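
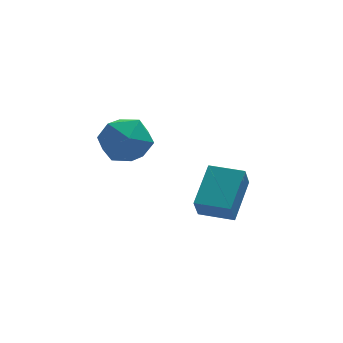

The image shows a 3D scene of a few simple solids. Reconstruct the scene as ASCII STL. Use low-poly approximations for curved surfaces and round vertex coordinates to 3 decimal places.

solid 
facet normal -0.849 0.528 0.009
outer loop
vertex 2.941 -0.755 -1.247
vertex 3.224 -0.284 -2.2
vertex 2.038 -2.192 -2.228
endloop
endfacet
facet normal -0.258 -0.429 0.866
outer loop
vertex 3.236 -2.936 -2.24
vertex 2.941 -0.755 -1.247
vertex 2.038 -2.192 -2.228
endloop
endfacet
facet normal -0.849 0.528 0.009
outer loop
vertex 2.038 -2.192 -2.228
vertex 3.224 -0.284 -2.2
vertex 2.321 -1.72 -3.18
endloop
endfacet
facet normal -0.460 -0.733 -0.500
outer loop
vertex 2.321 -1.72 -3.18
vertex 3.236 -2.936 -2.24
vertex 2.038 -2.192 -2.228
endloop
endfacet
facet normal 0.461 0.734 0.499
outer loop
vertex 2.941 -0.755 -1.247
vertex 4.422 -1.028 -2.212
vertex 3.224 -0.284 -2.2
endloop
endfacet
facet normal -0.257 -0.429 0.866
outer loop
vertex 4.139 -1.5 -1.26
vertex 2.941 -0.755 -1.247
vertex 3.236 -2.936 -2.24
endloop
endfacet
facet normal 0.461 0.733 0.500
outer loop
vertex 4.139 -1.5 -1.26
vertex 4.422 -1.028 -2.212
vertex 2.941 -0.755 -1.247
endloop
endfacet
facet normal 0.258 0.429 -0.866
outer loop
vertex 3.224 -0.284 -2.2
vertex 4.422 -1.028 -2.212
vertex 2.321 -1.72 -3.18
endloop
endfacet
facet normal -0.461 -0.733 -0.499
outer loop
vertex 3.519 -2.465 -3.193
vertex 3.236 -2.936 -2.24
vertex 2.321 -1.72 -3.18
endloop
endfacet
facet normal 0.258 0.429 -0.866
outer loop
vertex 2.321 -1.72 -3.18
vertex 4.422 -1.028 -2.212
vertex 3.519 -2.465 -3.193
endloop
endfacet
facet normal 0.849 -0.528 -0.009
outer loop
vertex 3.519 -2.465 -3.193
vertex 4.139 -1.5 -1.26
vertex 3.236 -2.936 -2.24
endloop
endfacet
facet normal 0.849 -0.528 -0.009
outer loop
vertex 4.422 -1.028 -2.212
vertex 4.139 -1.5 -1.26
vertex 3.519 -2.465 -3.193
endloop
endfacet
facet normal -0.051 -0.289 0.956
outer loop
vertex 1.011 2.332 -0.357
vertex -0.207 2.349 -0.417
vertex 0.403 1.33 -0.693
endloop
endfacet
facet normal 0.538 -0.543 0.645
outer loop
vertex 1.011 2.332 -0.357
vertex 0.403 1.33 -0.693
vertex 1.425 1.648 -1.278
endloop
endfacet
facet normal 0.915 0.013 0.402
outer loop
vertex 1.011 2.332 -0.357
vertex 1.425 1.648 -1.278
vertex 1.446 2.864 -1.364
endloop
endfacet
facet normal 0.559 0.609 0.563
outer loop
vertex 1.011 2.332 -0.357
vertex 1.446 2.864 -1.364
vertex 0.438 3.298 -0.832
endloop
endfacet
facet normal -0.039 0.422 0.906
outer loop
vertex 1.011 2.332 -0.357
vertex 0.438 3.298 -0.832
vertex -0.207 2.349 -0.417
endloop
endfacet
facet normal 0.340 -0.937 0.084
outer loop
vertex 1.425 1.648 -1.278
vertex 0.403 1.33 -0.693
vertex 0.462 1.242 -1.908
endloop
endfacet
facet normal -0.615 -0.527 0.587
outer loop
vertex 0.403 1.33 -0.693
vertex -0.207 2.349 -0.417
vertex -0.546 1.676 -1.376
endloop
endfacet
facet normal -0.594 0.625 0.506
outer loop
vertex -0.207 2.349 -0.417
vertex 0.438 3.298 -0.832
vertex -0.525 2.892 -1.462
endloop
endfacet
facet normal 0.373 0.927 -0.049
outer loop
vertex 0.438 3.298 -0.832
vertex 1.446 2.864 -1.364
vertex 0.497 3.21 -2.047
endloop
endfacet
facet normal 0.950 -0.038 -0.309
outer loop
vertex 1.446 2.864 -1.364
vertex 1.425 1.648 -1.278
vertex 1.107 2.191 -2.323
endloop
endfacet
facet normal -0.559 -0.609 -0.563
outer loop
vertex -0.111 2.208 -2.383
vertex 0.462 1.242 -1.908
vertex -0.546 1.676 -1.376
endloop
endfacet
facet normal -0.915 -0.013 -0.402
outer loop
vertex -0.111 2.208 -2.383
vertex -0.546 1.676 -1.376
vertex -0.525 2.892 -1.462
endloop
endfacet
facet normal -0.538 0.543 -0.645
outer loop
vertex -0.111 2.208 -2.383
vertex -0.525 2.892 -1.462
vertex 0.497 3.21 -2.047
endloop
endfacet
facet normal 0.051 0.289 -0.956
outer loop
vertex -0.111 2.208 -2.383
vertex 0.497 3.21 -2.047
vertex 1.107 2.191 -2.323
endloop
endfacet
facet normal 0.039 -0.422 -0.906
outer loop
vertex -0.111 2.208 -2.383
vertex 1.107 2.191 -2.323
vertex 0.462 1.242 -1.908
endloop
endfacet
facet normal -0.373 -0.927 0.049
outer loop
vertex -0.546 1.676 -1.376
vertex 0.462 1.242 -1.908
vertex 0.403 1.33 -0.693
endloop
endfacet
facet normal -0.950 0.038 0.309
outer loop
vertex -0.525 2.892 -1.462
vertex -0.546 1.676 -1.376
vertex -0.207 2.349 -0.417
endloop
endfacet
facet normal -0.340 0.937 -0.084
outer loop
vertex 0.497 3.21 -2.047
vertex -0.525 2.892 -1.462
vertex 0.438 3.298 -0.832
endloop
endfacet
facet normal 0.615 0.527 -0.587
outer loop
vertex 1.107 2.191 -2.323
vertex 0.497 3.21 -2.047
vertex 1.446 2.864 -1.364
endloop
endfacet
facet normal 0.594 -0.625 -0.506
outer loop
vertex 0.462 1.242 -1.908
vertex 1.107 2.191 -2.323
vertex 1.425 1.648 -1.278
endloop
endfacet

endsolid


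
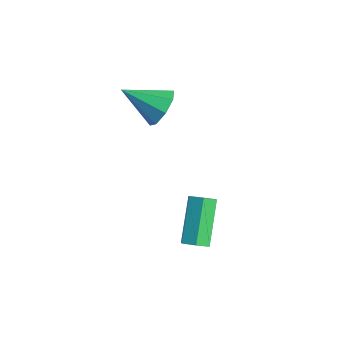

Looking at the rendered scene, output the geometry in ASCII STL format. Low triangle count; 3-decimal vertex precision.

solid 
facet normal 0.558 0.656 -0.509
outer loop
vertex -0.618 -2.933 -0.055
vertex -1.409 -2.624 -0.524
vertex -0.956 -2.373 0.296
endloop
endfacet
facet normal 0.396 -0.304 0.866
outer loop
vertex -0.618 -2.933 -0.055
vertex -0.956 -2.373 0.296
vertex -2.491 -3.896 0.464
endloop
endfacet
facet normal 0.558 0.656 -0.509
outer loop
vertex -0.956 -2.373 0.296
vertex -1.409 -2.624 -0.524
vertex -1.559 -1.96 0.167
endloop
endfacet
facet normal -0.080 0.189 0.979
outer loop
vertex -0.956 -2.373 0.296
vertex -1.559 -1.96 0.167
vertex -2.491 -3.896 0.464
endloop
endfacet
facet normal 0.557 0.656 -0.509
outer loop
vertex -1.559 -1.96 0.167
vertex -1.409 -2.624 -0.524
vertex -2.075 -1.936 -0.367
endloop
endfacet
facet normal -0.647 0.410 0.643
outer loop
vertex -1.559 -1.96 0.167
vertex -2.075 -1.936 -0.367
vertex -2.491 -3.896 0.464
endloop
endfacet
facet normal 0.557 0.656 -0.509
outer loop
vertex -2.075 -1.936 -0.367
vertex -1.409 -2.624 -0.524
vertex -2.2 -2.316 -0.993
endloop
endfacet
facet normal -0.972 0.229 0.055
outer loop
vertex -2.075 -1.936 -0.367
vertex -2.2 -2.316 -0.993
vertex -2.491 -3.896 0.464
endloop
endfacet
facet normal 0.557 0.656 -0.509
outer loop
vertex -2.2 -2.316 -0.993
vertex -1.409 -2.624 -0.524
vertex -1.862 -2.876 -1.344
endloop
endfacet
facet normal -0.864 -0.246 -0.439
outer loop
vertex -2.2 -2.316 -0.993
vertex -1.862 -2.876 -1.344
vertex -2.491 -3.896 0.464
endloop
endfacet
facet normal 0.558 0.655 -0.509
outer loop
vertex -1.862 -2.876 -1.344
vertex -1.409 -2.624 -0.524
vertex -1.258 -3.289 -1.214
endloop
endfacet
facet normal -0.387 -0.739 -0.552
outer loop
vertex -1.862 -2.876 -1.344
vertex -1.258 -3.289 -1.214
vertex -2.491 -3.896 0.464
endloop
endfacet
facet normal 0.558 0.655 -0.510
outer loop
vertex -1.258 -3.289 -1.214
vertex -1.409 -2.624 -0.524
vertex -0.743 -3.312 -0.68
endloop
endfacet
facet normal 0.180 -0.960 -0.215
outer loop
vertex -1.258 -3.289 -1.214
vertex -0.743 -3.312 -0.68
vertex -2.491 -3.896 0.464
endloop
endfacet
facet normal 0.558 0.655 -0.509
outer loop
vertex -0.743 -3.312 -0.68
vertex -1.409 -2.624 -0.524
vertex -0.618 -2.933 -0.055
endloop
endfacet
facet normal 0.504 -0.780 0.372
outer loop
vertex -0.743 -3.312 -0.68
vertex -0.618 -2.933 -0.055
vertex -2.491 -3.896 0.464
endloop
endfacet
facet normal 0.534 -0.497 -0.684
outer loop
vertex 4.207 -3.921 -4.144
vertex 3.697 -4.257 -4.298
vertex 3.82 -3.715 -4.596
endloop
endfacet
facet normal 0.581 0.804 -0.131
outer loop
vertex 4.207 -3.921 -4.144
vertex 3.82 -3.715 -4.596
vertex 3.053 -2.847 -2.667
endloop
endfacet
facet normal 0.580 0.804 -0.131
outer loop
vertex 3.053 -2.847 -2.667
vertex 3.82 -3.715 -4.596
vertex 2.666 -2.642 -3.119
endloop
endfacet
facet normal -0.535 0.497 0.683
outer loop
vertex 3.053 -2.847 -2.667
vertex 2.666 -2.642 -3.119
vertex 2.543 -3.183 -2.822
endloop
endfacet
facet normal 0.535 -0.497 -0.683
outer loop
vertex 3.82 -3.715 -4.596
vertex 3.697 -4.257 -4.298
vertex 3.31 -4.051 -4.751
endloop
endfacet
facet normal -0.242 0.685 -0.687
outer loop
vertex 3.82 -3.715 -4.596
vertex 3.31 -4.051 -4.751
vertex 2.666 -2.642 -3.119
endloop
endfacet
facet normal -0.241 0.685 -0.687
outer loop
vertex 2.666 -2.642 -3.119
vertex 3.31 -4.051 -4.751
vertex 2.156 -2.977 -3.274
endloop
endfacet
facet normal -0.534 0.497 0.684
outer loop
vertex 2.666 -2.642 -3.119
vertex 2.156 -2.977 -3.274
vertex 2.543 -3.183 -2.822
endloop
endfacet
facet normal 0.535 -0.497 -0.683
outer loop
vertex 3.31 -4.051 -4.751
vertex 3.697 -4.257 -4.298
vertex 3.187 -4.593 -4.453
endloop
endfacet
facet normal -0.823 -0.119 -0.556
outer loop
vertex 3.31 -4.051 -4.751
vertex 3.187 -4.593 -4.453
vertex 2.156 -2.977 -3.274
endloop
endfacet
facet normal -0.823 -0.119 -0.556
outer loop
vertex 2.156 -2.977 -3.274
vertex 3.187 -4.593 -4.453
vertex 2.033 -3.519 -2.976
endloop
endfacet
facet normal -0.534 0.497 0.684
outer loop
vertex 2.156 -2.977 -3.274
vertex 2.033 -3.519 -2.976
vertex 2.543 -3.183 -2.822
endloop
endfacet
facet normal 0.535 -0.497 -0.683
outer loop
vertex 3.187 -4.593 -4.453
vertex 3.697 -4.257 -4.298
vertex 3.574 -4.798 -4.001
endloop
endfacet
facet normal -0.580 -0.804 0.132
outer loop
vertex 3.187 -4.593 -4.453
vertex 3.574 -4.798 -4.001
vertex 2.033 -3.519 -2.976
endloop
endfacet
facet normal -0.580 -0.804 0.131
outer loop
vertex 2.033 -3.519 -2.976
vertex 3.574 -4.798 -4.001
vertex 2.42 -3.725 -2.524
endloop
endfacet
facet normal -0.534 0.497 0.684
outer loop
vertex 2.033 -3.519 -2.976
vertex 2.42 -3.725 -2.524
vertex 2.543 -3.183 -2.822
endloop
endfacet
facet normal 0.534 -0.497 -0.684
outer loop
vertex 3.574 -4.798 -4.001
vertex 3.697 -4.257 -4.298
vertex 4.084 -4.463 -3.846
endloop
endfacet
facet normal 0.242 -0.686 0.687
outer loop
vertex 3.574 -4.798 -4.001
vertex 4.084 -4.463 -3.846
vertex 2.42 -3.725 -2.524
endloop
endfacet
facet normal 0.242 -0.685 0.687
outer loop
vertex 2.42 -3.725 -2.524
vertex 4.084 -4.463 -3.846
vertex 2.93 -3.389 -2.369
endloop
endfacet
facet normal -0.535 0.497 0.683
outer loop
vertex 2.42 -3.725 -2.524
vertex 2.93 -3.389 -2.369
vertex 2.543 -3.183 -2.822
endloop
endfacet
facet normal 0.534 -0.497 -0.684
outer loop
vertex 4.084 -4.463 -3.846
vertex 3.697 -4.257 -4.298
vertex 4.207 -3.921 -4.144
endloop
endfacet
facet normal 0.823 0.119 0.556
outer loop
vertex 4.084 -4.463 -3.846
vertex 4.207 -3.921 -4.144
vertex 2.93 -3.389 -2.369
endloop
endfacet
facet normal 0.823 0.119 0.556
outer loop
vertex 2.93 -3.389 -2.369
vertex 4.207 -3.921 -4.144
vertex 3.053 -2.847 -2.667
endloop
endfacet
facet normal -0.535 0.497 0.683
outer loop
vertex 2.93 -3.389 -2.369
vertex 3.053 -2.847 -2.667
vertex 2.543 -3.183 -2.822
endloop
endfacet

endsolid


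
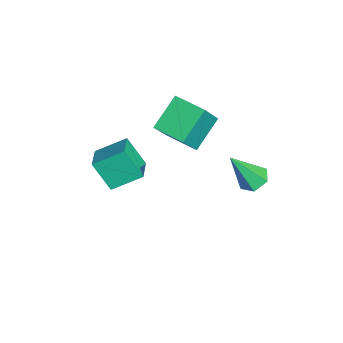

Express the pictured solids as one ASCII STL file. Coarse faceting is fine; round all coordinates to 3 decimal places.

solid 
facet normal -0.353 -0.460 0.815
outer loop
vertex -3.705 -4.895 -3.295
vertex -3.725 -3.751 -2.658
vertex -4.725 -4.721 -3.639
endloop
endfacet
facet normal 0.015 -0.873 -0.487
outer loop
vertex -4.255 -4.109 -4.722
vertex -3.705 -4.895 -3.295
vertex -4.725 -4.721 -3.639
endloop
endfacet
facet normal -0.353 -0.460 0.815
outer loop
vertex -4.725 -4.721 -3.639
vertex -3.725 -3.751 -2.658
vertex -4.744 -3.577 -3.001
endloop
endfacet
facet normal -0.935 0.160 -0.315
outer loop
vertex -4.744 -3.577 -3.001
vertex -4.255 -4.109 -4.722
vertex -4.725 -4.721 -3.639
endloop
endfacet
facet normal 0.935 -0.159 0.316
outer loop
vertex -3.705 -4.895 -3.295
vertex -3.255 -3.139 -3.741
vertex -3.725 -3.751 -2.658
endloop
endfacet
facet normal 0.015 -0.873 -0.487
outer loop
vertex -3.236 -4.283 -4.379
vertex -3.705 -4.895 -3.295
vertex -4.255 -4.109 -4.722
endloop
endfacet
facet normal 0.936 -0.160 0.315
outer loop
vertex -3.236 -4.283 -4.379
vertex -3.255 -3.139 -3.741
vertex -3.705 -4.895 -3.295
endloop
endfacet
facet normal -0.015 0.873 0.487
outer loop
vertex -3.725 -3.751 -2.658
vertex -3.255 -3.139 -3.741
vertex -4.744 -3.577 -3.001
endloop
endfacet
facet normal -0.936 0.159 -0.315
outer loop
vertex -4.275 -2.965 -4.085
vertex -4.255 -4.109 -4.722
vertex -4.744 -3.577 -3.001
endloop
endfacet
facet normal -0.015 0.873 0.487
outer loop
vertex -4.744 -3.577 -3.001
vertex -3.255 -3.139 -3.741
vertex -4.275 -2.965 -4.085
endloop
endfacet
facet normal 0.353 0.460 -0.815
outer loop
vertex -4.275 -2.965 -4.085
vertex -3.236 -4.283 -4.379
vertex -4.255 -4.109 -4.722
endloop
endfacet
facet normal 0.353 0.460 -0.815
outer loop
vertex -3.255 -3.139 -3.741
vertex -3.236 -4.283 -4.379
vertex -4.275 -2.965 -4.085
endloop
endfacet
facet normal -0.479 0.319 -0.818
outer loop
vertex -4.301 -1.446 -0.771
vertex -3.517 -0.53 -0.873
vertex -3.442 -2.272 -1.597
endloop
endfacet
facet normal -0.647 -0.757 0.084
outer loop
vertex -2.603 -2.83 -0.167
vertex -4.301 -1.446 -0.771
vertex -3.442 -2.272 -1.597
endloop
endfacet
facet normal -0.480 0.319 -0.817
outer loop
vertex -3.442 -2.272 -1.597
vertex -3.517 -0.53 -0.873
vertex -2.659 -1.356 -1.699
endloop
endfacet
facet normal 0.592 -0.570 -0.570
outer loop
vertex -2.659 -1.356 -1.699
vertex -2.603 -2.83 -0.167
vertex -3.442 -2.272 -1.597
endloop
endfacet
facet normal -0.592 0.570 0.570
outer loop
vertex -4.301 -1.446 -0.771
vertex -2.678 -1.088 0.557
vertex -3.517 -0.53 -0.873
endloop
endfacet
facet normal -0.647 -0.757 0.085
outer loop
vertex -3.461 -2.004 0.659
vertex -4.301 -1.446 -0.771
vertex -2.603 -2.83 -0.167
endloop
endfacet
facet normal -0.592 0.570 0.570
outer loop
vertex -3.461 -2.004 0.659
vertex -2.678 -1.088 0.557
vertex -4.301 -1.446 -0.771
endloop
endfacet
facet normal 0.648 0.757 -0.085
outer loop
vertex -3.517 -0.53 -0.873
vertex -2.678 -1.088 0.557
vertex -2.659 -1.356 -1.699
endloop
endfacet
facet normal 0.592 -0.570 -0.570
outer loop
vertex -1.819 -1.914 -0.269
vertex -2.603 -2.83 -0.167
vertex -2.659 -1.356 -1.699
endloop
endfacet
facet normal 0.647 0.758 -0.085
outer loop
vertex -2.659 -1.356 -1.699
vertex -2.678 -1.088 0.557
vertex -1.819 -1.914 -0.269
endloop
endfacet
facet normal 0.479 -0.319 0.817
outer loop
vertex -1.819 -1.914 -0.269
vertex -3.461 -2.004 0.659
vertex -2.603 -2.83 -0.167
endloop
endfacet
facet normal 0.480 -0.319 0.818
outer loop
vertex -2.678 -1.088 0.557
vertex -3.461 -2.004 0.659
vertex -1.819 -1.914 -0.269
endloop
endfacet
facet normal -0.049 0.509 -0.859
outer loop
vertex 0.51 0.574 -0.213
vertex 0.151 0.185 -0.423
vertex -0.052 0.638 -0.143
endloop
endfacet
facet normal 0.166 0.664 0.729
outer loop
vertex 0.51 0.574 -0.213
vertex -0.052 0.638 -0.143
vertex 0.229 -0.625 0.943
endloop
endfacet
facet normal -0.050 0.509 -0.859
outer loop
vertex -0.052 0.638 -0.143
vertex 0.151 0.185 -0.423
vertex -0.411 0.248 -0.353
endloop
endfacet
facet normal -0.726 0.349 0.593
outer loop
vertex -0.052 0.638 -0.143
vertex -0.411 0.248 -0.353
vertex 0.229 -0.625 0.943
endloop
endfacet
facet normal -0.050 0.509 -0.859
outer loop
vertex -0.411 0.248 -0.353
vertex 0.151 0.185 -0.423
vertex -0.208 -0.205 -0.633
endloop
endfacet
facet normal -0.877 -0.466 0.119
outer loop
vertex -0.411 0.248 -0.353
vertex -0.208 -0.205 -0.633
vertex 0.229 -0.625 0.943
endloop
endfacet
facet normal -0.050 0.509 -0.859
outer loop
vertex -0.208 -0.205 -0.633
vertex 0.151 0.185 -0.423
vertex 0.354 -0.268 -0.703
endloop
endfacet
facet normal -0.136 -0.966 -0.220
outer loop
vertex -0.208 -0.205 -0.633
vertex 0.354 -0.268 -0.703
vertex 0.229 -0.625 0.943
endloop
endfacet
facet normal -0.049 0.509 -0.859
outer loop
vertex 0.354 -0.268 -0.703
vertex 0.151 0.185 -0.423
vertex 0.713 0.121 -0.493
endloop
endfacet
facet normal 0.754 -0.651 -0.084
outer loop
vertex 0.354 -0.268 -0.703
vertex 0.713 0.121 -0.493
vertex 0.229 -0.625 0.943
endloop
endfacet
facet normal -0.049 0.509 -0.859
outer loop
vertex 0.713 0.121 -0.493
vertex 0.151 0.185 -0.423
vertex 0.51 0.574 -0.213
endloop
endfacet
facet normal 0.906 0.164 0.391
outer loop
vertex 0.713 0.121 -0.493
vertex 0.51 0.574 -0.213
vertex 0.229 -0.625 0.943
endloop
endfacet

endsolid


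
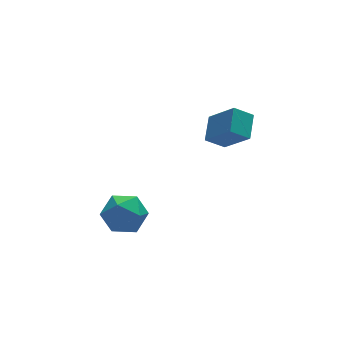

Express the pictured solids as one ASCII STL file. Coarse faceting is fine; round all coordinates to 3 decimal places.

solid 
facet normal -0.633 0.764 0.126
outer loop
vertex -1.708 -3.02 -2.614
vertex -2.382 -3.685 -1.969
vertex -1.546 -3.072 -1.481
endloop
endfacet
facet normal 0.034 0.999 0.041
outer loop
vertex -1.708 -3.02 -2.614
vertex -1.546 -3.072 -1.481
vertex -0.645 -3.074 -2.189
endloop
endfacet
facet normal 0.274 0.761 -0.588
outer loop
vertex -1.708 -3.02 -2.614
vertex -0.645 -3.074 -2.189
vertex -0.924 -3.689 -3.115
endloop
endfacet
facet normal -0.246 0.379 -0.892
outer loop
vertex -1.708 -3.02 -2.614
vertex -0.924 -3.689 -3.115
vertex -1.998 -4.067 -2.979
endloop
endfacet
facet normal -0.807 0.381 -0.451
outer loop
vertex -1.708 -3.02 -2.614
vertex -1.998 -4.067 -2.979
vertex -2.382 -3.685 -1.969
endloop
endfacet
facet normal 0.437 0.709 0.554
outer loop
vertex -0.645 -3.074 -2.189
vertex -1.546 -3.072 -1.481
vertex -0.662 -3.773 -1.281
endloop
endfacet
facet normal -0.644 0.329 0.691
outer loop
vertex -1.546 -3.072 -1.481
vertex -2.382 -3.685 -1.969
vertex -1.736 -4.151 -1.145
endloop
endfacet
facet normal -0.926 -0.291 -0.242
outer loop
vertex -2.382 -3.685 -1.969
vertex -1.998 -4.067 -2.979
vertex -2.015 -4.766 -2.071
endloop
endfacet
facet normal -0.017 -0.294 -0.955
outer loop
vertex -1.998 -4.067 -2.979
vertex -0.924 -3.689 -3.115
vertex -1.114 -4.768 -2.779
endloop
endfacet
facet normal 0.825 0.324 -0.464
outer loop
vertex -0.924 -3.689 -3.115
vertex -0.645 -3.074 -2.189
vertex -0.278 -4.155 -2.291
endloop
endfacet
facet normal 0.246 -0.379 0.892
outer loop
vertex -0.952 -4.82 -1.646
vertex -0.662 -3.773 -1.281
vertex -1.736 -4.151 -1.145
endloop
endfacet
facet normal -0.274 -0.761 0.588
outer loop
vertex -0.952 -4.82 -1.646
vertex -1.736 -4.151 -1.145
vertex -2.015 -4.766 -2.071
endloop
endfacet
facet normal -0.034 -0.999 -0.041
outer loop
vertex -0.952 -4.82 -1.646
vertex -2.015 -4.766 -2.071
vertex -1.114 -4.768 -2.779
endloop
endfacet
facet normal 0.633 -0.764 -0.126
outer loop
vertex -0.952 -4.82 -1.646
vertex -1.114 -4.768 -2.779
vertex -0.278 -4.155 -2.291
endloop
endfacet
facet normal 0.807 -0.381 0.451
outer loop
vertex -0.952 -4.82 -1.646
vertex -0.278 -4.155 -2.291
vertex -0.662 -3.773 -1.281
endloop
endfacet
facet normal 0.017 0.294 0.955
outer loop
vertex -1.736 -4.151 -1.145
vertex -0.662 -3.773 -1.281
vertex -1.546 -3.072 -1.481
endloop
endfacet
facet normal -0.825 -0.324 0.464
outer loop
vertex -2.015 -4.766 -2.071
vertex -1.736 -4.151 -1.145
vertex -2.382 -3.685 -1.969
endloop
endfacet
facet normal -0.437 -0.709 -0.554
outer loop
vertex -1.114 -4.768 -2.779
vertex -2.015 -4.766 -2.071
vertex -1.998 -4.067 -2.979
endloop
endfacet
facet normal 0.644 -0.329 -0.691
outer loop
vertex -0.278 -4.155 -2.291
vertex -1.114 -4.768 -2.779
vertex -0.924 -3.689 -3.115
endloop
endfacet
facet normal 0.926 0.291 0.242
outer loop
vertex -0.662 -3.773 -1.281
vertex -0.278 -4.155 -2.291
vertex -0.645 -3.074 -2.189
endloop
endfacet
facet normal -0.794 0.187 0.579
outer loop
vertex 4.081 -3.506 2.965
vertex 3.42 -2.358 1.688
vertex 3.414 -4.538 2.383
endloop
endfacet
facet normal 0.359 -0.624 0.694
outer loop
vertex 4.28 -4.742 1.752
vertex 4.081 -3.506 2.965
vertex 3.414 -4.538 2.383
endloop
endfacet
facet normal -0.794 0.187 0.579
outer loop
vertex 3.414 -4.538 2.383
vertex 3.42 -2.358 1.688
vertex 2.753 -3.39 1.106
endloop
endfacet
facet normal -0.491 -0.759 -0.428
outer loop
vertex 2.753 -3.39 1.106
vertex 4.28 -4.742 1.752
vertex 3.414 -4.538 2.383
endloop
endfacet
facet normal 0.491 0.759 0.428
outer loop
vertex 4.081 -3.506 2.965
vertex 4.286 -2.562 1.057
vertex 3.42 -2.358 1.688
endloop
endfacet
facet normal 0.359 -0.624 0.694
outer loop
vertex 4.947 -3.71 2.334
vertex 4.081 -3.506 2.965
vertex 4.28 -4.742 1.752
endloop
endfacet
facet normal 0.491 0.759 0.428
outer loop
vertex 4.947 -3.71 2.334
vertex 4.286 -2.562 1.057
vertex 4.081 -3.506 2.965
endloop
endfacet
facet normal -0.359 0.624 -0.694
outer loop
vertex 3.42 -2.358 1.688
vertex 4.286 -2.562 1.057
vertex 2.753 -3.39 1.106
endloop
endfacet
facet normal -0.491 -0.759 -0.428
outer loop
vertex 3.619 -3.594 0.475
vertex 4.28 -4.742 1.752
vertex 2.753 -3.39 1.106
endloop
endfacet
facet normal -0.359 0.624 -0.694
outer loop
vertex 2.753 -3.39 1.106
vertex 4.286 -2.562 1.057
vertex 3.619 -3.594 0.475
endloop
endfacet
facet normal 0.794 -0.187 -0.579
outer loop
vertex 3.619 -3.594 0.475
vertex 4.947 -3.71 2.334
vertex 4.28 -4.742 1.752
endloop
endfacet
facet normal 0.794 -0.187 -0.579
outer loop
vertex 4.286 -2.562 1.057
vertex 4.947 -3.71 2.334
vertex 3.619 -3.594 0.475
endloop
endfacet

endsolid


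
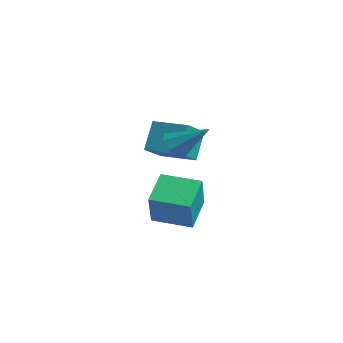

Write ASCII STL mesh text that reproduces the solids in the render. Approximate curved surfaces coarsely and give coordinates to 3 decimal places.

solid 
facet normal -0.284 0.416 0.864
outer loop
vertex -1.392 0.99 1.476
vertex 0.105 1.914 1.523
vertex -2.136 2.237 0.631
endloop
endfacet
facet normal -0.851 -0.525 -0.026
outer loop
vertex -1.665 1.546 -0.803
vertex -1.392 0.99 1.476
vertex -2.136 2.237 0.631
endloop
endfacet
facet normal -0.284 0.416 0.864
outer loop
vertex -2.136 2.237 0.631
vertex 0.105 1.914 1.523
vertex -0.639 3.161 0.678
endloop
endfacet
facet normal -0.442 0.742 -0.503
outer loop
vertex -0.639 3.161 0.678
vertex -1.665 1.546 -0.803
vertex -2.136 2.237 0.631
endloop
endfacet
facet normal 0.442 -0.742 0.503
outer loop
vertex -1.392 0.99 1.476
vertex 0.576 1.223 0.089
vertex 0.105 1.914 1.523
endloop
endfacet
facet normal -0.851 -0.525 -0.026
outer loop
vertex -0.921 0.299 0.042
vertex -1.392 0.99 1.476
vertex -1.665 1.546 -0.803
endloop
endfacet
facet normal 0.442 -0.742 0.503
outer loop
vertex -0.921 0.299 0.042
vertex 0.576 1.223 0.089
vertex -1.392 0.99 1.476
endloop
endfacet
facet normal 0.851 0.525 0.026
outer loop
vertex 0.105 1.914 1.523
vertex 0.576 1.223 0.089
vertex -0.639 3.161 0.678
endloop
endfacet
facet normal -0.442 0.742 -0.503
outer loop
vertex -0.168 2.47 -0.756
vertex -1.665 1.546 -0.803
vertex -0.639 3.161 0.678
endloop
endfacet
facet normal 0.851 0.525 0.026
outer loop
vertex -0.639 3.161 0.678
vertex 0.576 1.223 0.089
vertex -0.168 2.47 -0.756
endloop
endfacet
facet normal 0.284 -0.416 -0.864
outer loop
vertex -0.168 2.47 -0.756
vertex -0.921 0.299 0.042
vertex -1.665 1.546 -0.803
endloop
endfacet
facet normal 0.284 -0.416 -0.864
outer loop
vertex 0.576 1.223 0.089
vertex -0.921 0.299 0.042
vertex -0.168 2.47 -0.756
endloop
endfacet
facet normal -0.452 0.320 -0.833
outer loop
vertex 1.897 -0.355 -1.562
vertex 3.166 0.889 -1.774
vertex 2.817 -1.45 -2.482
endloop
endfacet
facet normal -0.709 -0.695 0.118
outer loop
vertex 3.694 -2.069 -0.866
vertex 1.897 -0.355 -1.562
vertex 2.817 -1.45 -2.482
endloop
endfacet
facet normal -0.452 0.320 -0.833
outer loop
vertex 2.817 -1.45 -2.482
vertex 3.166 0.889 -1.774
vertex 4.086 -0.205 -2.693
endloop
endfacet
facet normal 0.542 -0.644 -0.541
outer loop
vertex 4.086 -0.205 -2.693
vertex 3.694 -2.069 -0.866
vertex 2.817 -1.45 -2.482
endloop
endfacet
facet normal -0.541 0.644 0.540
outer loop
vertex 1.897 -0.355 -1.562
vertex 4.043 0.27 -0.158
vertex 3.166 0.889 -1.774
endloop
endfacet
facet normal -0.709 -0.695 0.118
outer loop
vertex 2.774 -0.975 0.053
vertex 1.897 -0.355 -1.562
vertex 3.694 -2.069 -0.866
endloop
endfacet
facet normal -0.541 0.644 0.541
outer loop
vertex 2.774 -0.975 0.053
vertex 4.043 0.27 -0.158
vertex 1.897 -0.355 -1.562
endloop
endfacet
facet normal 0.709 0.695 -0.118
outer loop
vertex 3.166 0.889 -1.774
vertex 4.043 0.27 -0.158
vertex 4.086 -0.205 -2.693
endloop
endfacet
facet normal 0.541 -0.644 -0.541
outer loop
vertex 4.963 -0.825 -1.078
vertex 3.694 -2.069 -0.866
vertex 4.086 -0.205 -2.693
endloop
endfacet
facet normal 0.709 0.695 -0.118
outer loop
vertex 4.086 -0.205 -2.693
vertex 4.043 0.27 -0.158
vertex 4.963 -0.825 -1.078
endloop
endfacet
facet normal 0.452 -0.319 0.833
outer loop
vertex 4.963 -0.825 -1.078
vertex 2.774 -0.975 0.053
vertex 3.694 -2.069 -0.866
endloop
endfacet
facet normal 0.452 -0.320 0.833
outer loop
vertex 4.043 0.27 -0.158
vertex 2.774 -0.975 0.053
vertex 4.963 -0.825 -1.078
endloop
endfacet
facet normal -0.666 -0.474 -0.576
outer loop
vertex 1.654 0.861 0.396
vertex 1.351 0.518 1.028
vertex 1.214 1.181 0.641
endloop
endfacet
facet normal 0.338 0.819 -0.463
outer loop
vertex 1.654 0.861 0.396
vertex 1.214 1.181 0.641
vertex 2.649 1.442 2.152
endloop
endfacet
facet normal -0.666 -0.474 -0.576
outer loop
vertex 1.214 1.181 0.641
vertex 1.351 0.518 1.028
vertex 0.854 1.113 1.113
endloop
endfacet
facet normal -0.182 0.983 0.003
outer loop
vertex 1.214 1.181 0.641
vertex 0.854 1.113 1.113
vertex 2.649 1.442 2.152
endloop
endfacet
facet normal -0.666 -0.474 -0.577
outer loop
vertex 0.854 1.113 1.113
vertex 1.351 0.518 1.028
vertex 0.785 0.696 1.535
endloop
endfacet
facet normal -0.461 0.668 0.585
outer loop
vertex 0.854 1.113 1.113
vertex 0.785 0.696 1.535
vertex 2.649 1.442 2.152
endloop
endfacet
facet normal -0.665 -0.474 -0.576
outer loop
vertex 0.785 0.696 1.535
vertex 1.351 0.518 1.028
vertex 1.048 0.175 1.66
endloop
endfacet
facet normal -0.334 0.057 0.941
outer loop
vertex 0.785 0.696 1.535
vertex 1.048 0.175 1.66
vertex 2.649 1.442 2.152
endloop
endfacet
facet normal -0.666 -0.474 -0.576
outer loop
vertex 1.048 0.175 1.66
vertex 1.351 0.518 1.028
vertex 1.488 -0.145 1.415
endloop
endfacet
facet normal 0.123 -0.491 0.863
outer loop
vertex 1.048 0.175 1.66
vertex 1.488 -0.145 1.415
vertex 2.649 1.442 2.152
endloop
endfacet
facet normal -0.666 -0.474 -0.576
outer loop
vertex 1.488 -0.145 1.415
vertex 1.351 0.518 1.028
vertex 1.848 -0.077 0.943
endloop
endfacet
facet normal 0.643 -0.655 0.396
outer loop
vertex 1.488 -0.145 1.415
vertex 1.848 -0.077 0.943
vertex 2.649 1.442 2.152
endloop
endfacet
facet normal -0.666 -0.474 -0.576
outer loop
vertex 1.848 -0.077 0.943
vertex 1.351 0.518 1.028
vertex 1.917 0.339 0.521
endloop
endfacet
facet normal 0.922 -0.340 -0.184
outer loop
vertex 1.848 -0.077 0.943
vertex 1.917 0.339 0.521
vertex 2.649 1.442 2.152
endloop
endfacet
facet normal -0.666 -0.474 -0.576
outer loop
vertex 1.917 0.339 0.521
vertex 1.351 0.518 1.028
vertex 1.654 0.861 0.396
endloop
endfacet
facet normal 0.796 0.272 -0.541
outer loop
vertex 1.917 0.339 0.521
vertex 1.654 0.861 0.396
vertex 2.649 1.442 2.152
endloop
endfacet

endsolid


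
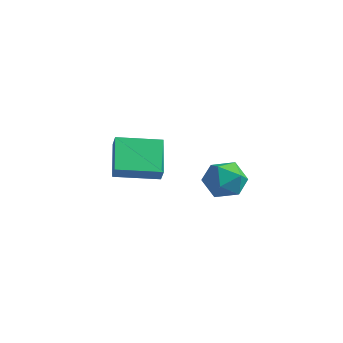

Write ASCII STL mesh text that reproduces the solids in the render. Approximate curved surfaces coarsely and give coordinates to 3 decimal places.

solid 
facet normal 0.340 0.100 0.935
outer loop
vertex 3.061 2.759 3.794
vertex 2.934 1.685 3.955
vertex 3.881 2.072 3.569
endloop
endfacet
facet normal 0.632 0.589 0.504
outer loop
vertex 3.061 2.759 3.794
vertex 3.881 2.072 3.569
vertex 3.656 2.897 2.887
endloop
endfacet
facet normal 0.104 0.971 0.216
outer loop
vertex 3.061 2.759 3.794
vertex 3.656 2.897 2.887
vertex 2.57 3.021 2.853
endloop
endfacet
facet normal -0.514 0.719 0.468
outer loop
vertex 3.061 2.759 3.794
vertex 2.57 3.021 2.853
vertex 2.123 2.271 3.513
endloop
endfacet
facet normal -0.367 0.180 0.913
outer loop
vertex 3.061 2.759 3.794
vertex 2.123 2.271 3.513
vertex 2.934 1.685 3.955
endloop
endfacet
facet normal 0.969 0.246 -0.023
outer loop
vertex 3.656 2.897 2.887
vertex 3.881 2.072 3.569
vertex 3.897 1.909 2.487
endloop
endfacet
facet normal 0.498 -0.546 0.674
outer loop
vertex 3.881 2.072 3.569
vertex 2.934 1.685 3.955
vertex 3.45 1.159 3.147
endloop
endfacet
facet normal -0.648 -0.416 0.638
outer loop
vertex 2.934 1.685 3.955
vertex 2.123 2.271 3.513
vertex 2.364 1.283 3.113
endloop
endfacet
facet normal -0.886 0.456 -0.082
outer loop
vertex 2.123 2.271 3.513
vertex 2.57 3.021 2.853
vertex 2.139 2.108 2.431
endloop
endfacet
facet normal 0.114 0.864 -0.490
outer loop
vertex 2.57 3.021 2.853
vertex 3.656 2.897 2.887
vertex 3.086 2.495 2.045
endloop
endfacet
facet normal 0.514 -0.719 -0.468
outer loop
vertex 2.959 1.421 2.206
vertex 3.897 1.909 2.487
vertex 3.45 1.159 3.147
endloop
endfacet
facet normal -0.104 -0.971 -0.216
outer loop
vertex 2.959 1.421 2.206
vertex 3.45 1.159 3.147
vertex 2.364 1.283 3.113
endloop
endfacet
facet normal -0.632 -0.589 -0.504
outer loop
vertex 2.959 1.421 2.206
vertex 2.364 1.283 3.113
vertex 2.139 2.108 2.431
endloop
endfacet
facet normal -0.340 -0.100 -0.935
outer loop
vertex 2.959 1.421 2.206
vertex 2.139 2.108 2.431
vertex 3.086 2.495 2.045
endloop
endfacet
facet normal 0.367 -0.180 -0.913
outer loop
vertex 2.959 1.421 2.206
vertex 3.086 2.495 2.045
vertex 3.897 1.909 2.487
endloop
endfacet
facet normal 0.886 -0.456 0.082
outer loop
vertex 3.45 1.159 3.147
vertex 3.897 1.909 2.487
vertex 3.881 2.072 3.569
endloop
endfacet
facet normal -0.114 -0.864 0.490
outer loop
vertex 2.364 1.283 3.113
vertex 3.45 1.159 3.147
vertex 2.934 1.685 3.955
endloop
endfacet
facet normal -0.969 -0.246 0.023
outer loop
vertex 2.139 2.108 2.431
vertex 2.364 1.283 3.113
vertex 2.123 2.271 3.513
endloop
endfacet
facet normal -0.498 0.546 -0.674
outer loop
vertex 3.086 2.495 2.045
vertex 2.139 2.108 2.431
vertex 2.57 3.021 2.853
endloop
endfacet
facet normal 0.648 0.416 -0.638
outer loop
vertex 3.897 1.909 2.487
vertex 3.086 2.495 2.045
vertex 3.656 2.897 2.887
endloop
endfacet
facet normal -0.445 0.313 -0.839
outer loop
vertex -3.453 2.346 2.891
vertex -1.881 3.831 2.611
vertex -2.348 0.969 1.792
endloop
endfacet
facet normal -0.721 -0.681 0.128
outer loop
vertex -1.979 0.709 2.489
vertex -3.453 2.346 2.891
vertex -2.348 0.969 1.792
endloop
endfacet
facet normal -0.444 0.313 -0.839
outer loop
vertex -2.348 0.969 1.792
vertex -1.881 3.831 2.611
vertex -0.776 2.454 1.513
endloop
endfacet
facet normal 0.532 -0.662 -0.528
outer loop
vertex -0.776 2.454 1.513
vertex -1.979 0.709 2.489
vertex -2.348 0.969 1.792
endloop
endfacet
facet normal -0.531 0.662 0.528
outer loop
vertex -3.453 2.346 2.891
vertex -1.512 3.571 3.308
vertex -1.881 3.831 2.611
endloop
endfacet
facet normal -0.721 -0.681 0.128
outer loop
vertex -3.084 2.086 3.587
vertex -3.453 2.346 2.891
vertex -1.979 0.709 2.489
endloop
endfacet
facet normal -0.531 0.662 0.529
outer loop
vertex -3.084 2.086 3.587
vertex -1.512 3.571 3.308
vertex -3.453 2.346 2.891
endloop
endfacet
facet normal 0.721 0.681 -0.128
outer loop
vertex -1.881 3.831 2.611
vertex -1.512 3.571 3.308
vertex -0.776 2.454 1.513
endloop
endfacet
facet normal 0.531 -0.662 -0.529
outer loop
vertex -0.407 2.194 2.209
vertex -1.979 0.709 2.489
vertex -0.776 2.454 1.513
endloop
endfacet
facet normal 0.721 0.681 -0.128
outer loop
vertex -0.776 2.454 1.513
vertex -1.512 3.571 3.308
vertex -0.407 2.194 2.209
endloop
endfacet
facet normal 0.445 -0.312 0.839
outer loop
vertex -0.407 2.194 2.209
vertex -3.084 2.086 3.587
vertex -1.979 0.709 2.489
endloop
endfacet
facet normal 0.445 -0.313 0.839
outer loop
vertex -1.512 3.571 3.308
vertex -3.084 2.086 3.587
vertex -0.407 2.194 2.209
endloop
endfacet

endsolid


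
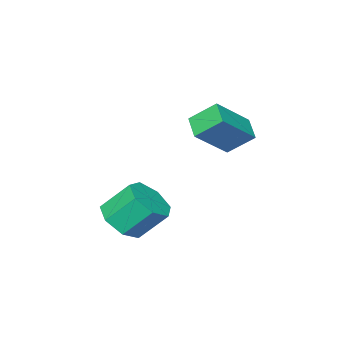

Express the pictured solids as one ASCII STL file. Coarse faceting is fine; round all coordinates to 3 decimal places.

solid 
facet normal -0.776 0.087 -0.625
outer loop
vertex -4.615 2.243 0.814
vertex -5.217 3.115 1.683
vertex -4.113 3.094 0.308
endloop
endfacet
facet normal 0.439 -0.636 -0.634
outer loop
vertex -2.583 2.925 1.537
vertex -4.615 2.243 0.814
vertex -4.113 3.094 0.308
endloop
endfacet
facet normal -0.776 0.086 -0.625
outer loop
vertex -4.113 3.094 0.308
vertex -5.217 3.115 1.683
vertex -4.715 3.966 1.176
endloop
endfacet
facet normal 0.452 0.766 -0.457
outer loop
vertex -4.715 3.966 1.176
vertex -2.583 2.925 1.537
vertex -4.113 3.094 0.308
endloop
endfacet
facet normal -0.451 -0.767 0.457
outer loop
vertex -4.615 2.243 0.814
vertex -3.687 2.946 2.912
vertex -5.217 3.115 1.683
endloop
endfacet
facet normal 0.439 -0.637 -0.634
outer loop
vertex -3.085 2.074 2.044
vertex -4.615 2.243 0.814
vertex -2.583 2.925 1.537
endloop
endfacet
facet normal -0.452 -0.766 0.457
outer loop
vertex -3.085 2.074 2.044
vertex -3.687 2.946 2.912
vertex -4.615 2.243 0.814
endloop
endfacet
facet normal -0.439 0.637 0.634
outer loop
vertex -5.217 3.115 1.683
vertex -3.687 2.946 2.912
vertex -4.715 3.966 1.176
endloop
endfacet
facet normal 0.452 0.767 -0.456
outer loop
vertex -3.185 3.797 2.406
vertex -2.583 2.925 1.537
vertex -4.715 3.966 1.176
endloop
endfacet
facet normal -0.439 0.636 0.634
outer loop
vertex -4.715 3.966 1.176
vertex -3.687 2.946 2.912
vertex -3.185 3.797 2.406
endloop
endfacet
facet normal 0.776 -0.086 0.624
outer loop
vertex -3.185 3.797 2.406
vertex -3.085 2.074 2.044
vertex -2.583 2.925 1.537
endloop
endfacet
facet normal 0.776 -0.086 0.625
outer loop
vertex -3.687 2.946 2.912
vertex -3.085 2.074 2.044
vertex -3.185 3.797 2.406
endloop
endfacet
facet normal 0.439 -0.518 -0.734
outer loop
vertex 0.558 1.232 -1.67
vertex 0.025 1.78 -2.375
vertex 0.958 1.987 -1.963
endloop
endfacet
facet normal 0.782 -0.183 0.596
outer loop
vertex 0.558 1.232 -1.67
vertex 0.958 1.987 -1.963
vertex -0.152 2.072 -0.48
endloop
endfacet
facet normal 0.782 -0.182 0.596
outer loop
vertex -0.152 2.072 -0.48
vertex 0.958 1.987 -1.963
vertex 0.247 2.826 -0.774
endloop
endfacet
facet normal -0.438 0.518 0.734
outer loop
vertex -0.152 2.072 -0.48
vertex 0.247 2.826 -0.774
vertex -0.685 2.62 -1.185
endloop
endfacet
facet normal 0.439 -0.519 -0.734
outer loop
vertex 0.958 1.987 -1.963
vertex 0.025 1.78 -2.375
vertex 0.655 2.585 -2.567
endloop
endfacet
facet normal 0.833 0.540 0.117
outer loop
vertex 0.958 1.987 -1.963
vertex 0.655 2.585 -2.567
vertex 0.247 2.826 -0.774
endloop
endfacet
facet normal 0.834 0.540 0.117
outer loop
vertex 0.247 2.826 -0.774
vertex 0.655 2.585 -2.567
vertex -0.056 3.425 -1.377
endloop
endfacet
facet normal -0.438 0.518 0.735
outer loop
vertex 0.247 2.826 -0.774
vertex -0.056 3.425 -1.377
vertex -0.685 2.62 -1.185
endloop
endfacet
facet normal 0.438 -0.518 -0.734
outer loop
vertex 0.655 2.585 -2.567
vertex 0.025 1.78 -2.375
vertex -0.122 2.578 -3.026
endloop
endfacet
facet normal 0.258 0.855 -0.450
outer loop
vertex 0.655 2.585 -2.567
vertex -0.122 2.578 -3.026
vertex -0.056 3.425 -1.377
endloop
endfacet
facet normal 0.257 0.855 -0.450
outer loop
vertex -0.056 3.425 -1.377
vertex -0.122 2.578 -3.026
vertex -0.833 3.417 -1.836
endloop
endfacet
facet normal -0.439 0.518 0.734
outer loop
vertex -0.056 3.425 -1.377
vertex -0.833 3.417 -1.836
vertex -0.685 2.62 -1.185
endloop
endfacet
facet normal 0.438 -0.518 -0.734
outer loop
vertex -0.122 2.578 -3.026
vertex 0.025 1.78 -2.375
vertex -0.788 1.97 -2.994
endloop
endfacet
facet normal -0.513 0.526 -0.678
outer loop
vertex -0.122 2.578 -3.026
vertex -0.788 1.97 -2.994
vertex -0.833 3.417 -1.836
endloop
endfacet
facet normal -0.512 0.527 -0.678
outer loop
vertex -0.833 3.417 -1.836
vertex -0.788 1.97 -2.994
vertex -1.499 2.809 -1.805
endloop
endfacet
facet normal -0.439 0.518 0.734
outer loop
vertex -0.833 3.417 -1.836
vertex -1.499 2.809 -1.805
vertex -0.685 2.62 -1.185
endloop
endfacet
facet normal 0.438 -0.518 -0.735
outer loop
vertex -0.788 1.97 -2.994
vertex 0.025 1.78 -2.375
vertex -0.842 1.219 -2.497
endloop
endfacet
facet normal -0.896 -0.198 -0.396
outer loop
vertex -0.788 1.97 -2.994
vertex -0.842 1.219 -2.497
vertex -1.499 2.809 -1.805
endloop
endfacet
facet normal -0.897 -0.199 -0.395
outer loop
vertex -1.499 2.809 -1.805
vertex -0.842 1.219 -2.497
vertex -1.552 2.058 -1.307
endloop
endfacet
facet normal -0.439 0.518 0.734
outer loop
vertex -1.499 2.809 -1.805
vertex -1.552 2.058 -1.307
vertex -0.685 2.62 -1.185
endloop
endfacet
facet normal 0.439 -0.518 -0.734
outer loop
vertex -0.842 1.219 -2.497
vertex 0.025 1.78 -2.375
vertex -0.242 0.891 -1.907
endloop
endfacet
facet normal -0.605 -0.774 0.185
outer loop
vertex -0.842 1.219 -2.497
vertex -0.242 0.891 -1.907
vertex -1.552 2.058 -1.307
endloop
endfacet
facet normal -0.605 -0.774 0.184
outer loop
vertex -1.552 2.058 -1.307
vertex -0.242 0.891 -1.907
vertex -0.953 1.73 -0.718
endloop
endfacet
facet normal -0.439 0.518 0.735
outer loop
vertex -1.552 2.058 -1.307
vertex -0.953 1.73 -0.718
vertex -0.685 2.62 -1.185
endloop
endfacet
facet normal 0.438 -0.518 -0.734
outer loop
vertex -0.242 0.891 -1.907
vertex 0.025 1.78 -2.375
vertex 0.558 1.232 -1.67
endloop
endfacet
facet normal 0.142 -0.767 0.626
outer loop
vertex -0.242 0.891 -1.907
vertex 0.558 1.232 -1.67
vertex -0.953 1.73 -0.718
endloop
endfacet
facet normal 0.142 -0.767 0.626
outer loop
vertex -0.953 1.73 -0.718
vertex 0.558 1.232 -1.67
vertex -0.152 2.072 -0.48
endloop
endfacet
facet normal -0.439 0.518 0.734
outer loop
vertex -0.953 1.73 -0.718
vertex -0.152 2.072 -0.48
vertex -0.685 2.62 -1.185
endloop
endfacet

endsolid


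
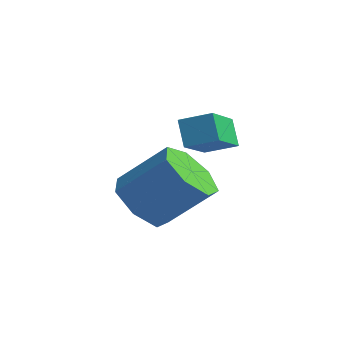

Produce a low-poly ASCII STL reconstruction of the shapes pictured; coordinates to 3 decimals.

solid 
facet normal -0.545 -0.493 -0.678
outer loop
vertex 2.977 -2.857 -1.592
vertex 2.18 -2.744 -1.033
vertex 2.521 -2.153 -1.737
endloop
endfacet
facet normal 0.644 0.270 -0.716
outer loop
vertex 2.977 -2.857 -1.592
vertex 2.521 -2.153 -1.737
vertex 3.916 -2.009 -0.427
endloop
endfacet
facet normal 0.644 0.270 -0.716
outer loop
vertex 3.916 -2.009 -0.427
vertex 2.521 -2.153 -1.737
vertex 3.46 -1.306 -0.572
endloop
endfacet
facet normal 0.546 0.494 0.677
outer loop
vertex 3.916 -2.009 -0.427
vertex 3.46 -1.306 -0.572
vertex 3.12 -1.896 0.133
endloop
endfacet
facet normal -0.546 -0.492 -0.678
outer loop
vertex 2.521 -2.153 -1.737
vertex 2.18 -2.744 -1.033
vertex 1.809 -1.895 -1.351
endloop
endfacet
facet normal -0.018 0.816 -0.578
outer loop
vertex 2.521 -2.153 -1.737
vertex 1.809 -1.895 -1.351
vertex 3.46 -1.306 -0.572
endloop
endfacet
facet normal -0.018 0.815 -0.579
outer loop
vertex 3.46 -1.306 -0.572
vertex 1.809 -1.895 -1.351
vertex 2.748 -1.047 -0.186
endloop
endfacet
facet normal 0.546 0.494 0.677
outer loop
vertex 3.46 -1.306 -0.572
vertex 2.748 -1.047 -0.186
vertex 3.12 -1.896 0.133
endloop
endfacet
facet normal -0.547 -0.493 -0.677
outer loop
vertex 1.809 -1.895 -1.351
vertex 2.18 -2.744 -1.033
vertex 1.376 -2.275 -0.725
endloop
endfacet
facet normal -0.665 0.746 -0.007
outer loop
vertex 1.809 -1.895 -1.351
vertex 1.376 -2.275 -0.725
vertex 2.748 -1.047 -0.186
endloop
endfacet
facet normal -0.666 0.746 -0.005
outer loop
vertex 2.748 -1.047 -0.186
vertex 1.376 -2.275 -0.725
vertex 2.316 -1.428 0.44
endloop
endfacet
facet normal 0.546 0.494 0.677
outer loop
vertex 2.748 -1.047 -0.186
vertex 2.316 -1.428 0.44
vertex 3.12 -1.896 0.133
endloop
endfacet
facet normal -0.547 -0.492 -0.677
outer loop
vertex 1.376 -2.275 -0.725
vertex 2.18 -2.744 -1.033
vertex 1.549 -3.009 -0.331
endloop
endfacet
facet normal -0.812 0.115 0.572
outer loop
vertex 1.376 -2.275 -0.725
vertex 1.549 -3.009 -0.331
vertex 2.316 -1.428 0.44
endloop
endfacet
facet normal -0.812 0.115 0.572
outer loop
vertex 2.316 -1.428 0.44
vertex 1.549 -3.009 -0.331
vertex 2.489 -2.161 0.834
endloop
endfacet
facet normal 0.546 0.493 0.678
outer loop
vertex 2.316 -1.428 0.44
vertex 2.489 -2.161 0.834
vertex 3.12 -1.896 0.133
endloop
endfacet
facet normal -0.546 -0.493 -0.677
outer loop
vertex 1.549 -3.009 -0.331
vertex 2.18 -2.744 -1.033
vertex 2.197 -3.543 -0.465
endloop
endfacet
facet normal -0.348 -0.602 0.719
outer loop
vertex 1.549 -3.009 -0.331
vertex 2.197 -3.543 -0.465
vertex 2.489 -2.161 0.834
endloop
endfacet
facet normal -0.348 -0.602 0.719
outer loop
vertex 2.489 -2.161 0.834
vertex 2.197 -3.543 -0.465
vertex 3.137 -2.695 0.7
endloop
endfacet
facet normal 0.546 0.493 0.678
outer loop
vertex 2.489 -2.161 0.834
vertex 3.137 -2.695 0.7
vertex 3.12 -1.896 0.133
endloop
endfacet
facet normal -0.546 -0.493 -0.677
outer loop
vertex 2.197 -3.543 -0.465
vertex 2.18 -2.744 -1.033
vertex 2.833 -3.475 -1.027
endloop
endfacet
facet normal 0.379 -0.866 0.325
outer loop
vertex 2.197 -3.543 -0.465
vertex 2.833 -3.475 -1.027
vertex 3.137 -2.695 0.7
endloop
endfacet
facet normal 0.378 -0.867 0.325
outer loop
vertex 3.137 -2.695 0.7
vertex 2.833 -3.475 -1.027
vertex 3.772 -2.628 0.139
endloop
endfacet
facet normal 0.547 0.492 0.677
outer loop
vertex 3.137 -2.695 0.7
vertex 3.772 -2.628 0.139
vertex 3.12 -1.896 0.133
endloop
endfacet
facet normal -0.545 -0.493 -0.678
outer loop
vertex 2.833 -3.475 -1.027
vertex 2.18 -2.744 -1.033
vertex 2.977 -2.857 -1.592
endloop
endfacet
facet normal 0.821 -0.478 -0.314
outer loop
vertex 2.833 -3.475 -1.027
vertex 2.977 -2.857 -1.592
vertex 3.772 -2.628 0.139
endloop
endfacet
facet normal 0.821 -0.478 -0.314
outer loop
vertex 3.772 -2.628 0.139
vertex 2.977 -2.857 -1.592
vertex 3.916 -2.009 -0.427
endloop
endfacet
facet normal 0.546 0.492 0.677
outer loop
vertex 3.772 -2.628 0.139
vertex 3.916 -2.009 -0.427
vertex 3.12 -1.896 0.133
endloop
endfacet
facet normal -0.500 0.177 0.848
outer loop
vertex 3.446 -2.579 2.071
vertex 4.136 -2.067 2.371
vertex 2.885 -1.497 1.515
endloop
endfacet
facet normal -0.759 -0.562 -0.329
outer loop
vertex 3.324 -1.653 0.769
vertex 3.446 -2.579 2.071
vertex 2.885 -1.497 1.515
endloop
endfacet
facet normal -0.500 0.177 0.848
outer loop
vertex 2.885 -1.497 1.515
vertex 4.136 -2.067 2.371
vertex 3.575 -0.985 1.815
endloop
endfacet
facet normal -0.419 0.808 -0.415
outer loop
vertex 3.575 -0.985 1.815
vertex 3.324 -1.653 0.769
vertex 2.885 -1.497 1.515
endloop
endfacet
facet normal 0.419 -0.808 0.415
outer loop
vertex 3.446 -2.579 2.071
vertex 4.575 -2.223 1.625
vertex 4.136 -2.067 2.371
endloop
endfacet
facet normal -0.759 -0.562 -0.329
outer loop
vertex 3.885 -2.735 1.325
vertex 3.446 -2.579 2.071
vertex 3.324 -1.653 0.769
endloop
endfacet
facet normal 0.419 -0.808 0.415
outer loop
vertex 3.885 -2.735 1.325
vertex 4.575 -2.223 1.625
vertex 3.446 -2.579 2.071
endloop
endfacet
facet normal 0.759 0.562 0.329
outer loop
vertex 4.136 -2.067 2.371
vertex 4.575 -2.223 1.625
vertex 3.575 -0.985 1.815
endloop
endfacet
facet normal -0.419 0.808 -0.415
outer loop
vertex 4.014 -1.141 1.069
vertex 3.324 -1.653 0.769
vertex 3.575 -0.985 1.815
endloop
endfacet
facet normal 0.759 0.562 0.329
outer loop
vertex 3.575 -0.985 1.815
vertex 4.575 -2.223 1.625
vertex 4.014 -1.141 1.069
endloop
endfacet
facet normal 0.500 -0.177 -0.848
outer loop
vertex 4.014 -1.141 1.069
vertex 3.885 -2.735 1.325
vertex 3.324 -1.653 0.769
endloop
endfacet
facet normal 0.500 -0.177 -0.848
outer loop
vertex 4.575 -2.223 1.625
vertex 3.885 -2.735 1.325
vertex 4.014 -1.141 1.069
endloop
endfacet

endsolid


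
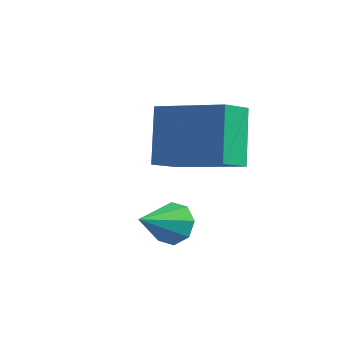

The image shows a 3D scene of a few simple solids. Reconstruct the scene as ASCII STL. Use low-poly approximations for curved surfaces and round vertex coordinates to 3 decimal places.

solid 
facet normal 0.144 0.822 -0.551
outer loop
vertex 3.993 -1.831 1.378
vertex 3.403 -1.918 1.094
vertex 3.621 -1.598 1.628
endloop
endfacet
facet normal 0.552 -0.013 0.834
outer loop
vertex 3.993 -1.831 1.378
vertex 3.621 -1.598 1.628
vertex 3.197 -3.102 1.886
endloop
endfacet
facet normal 0.143 0.822 -0.551
outer loop
vertex 3.621 -1.598 1.628
vertex 3.403 -1.918 1.094
vertex 3.122 -1.553 1.566
endloop
endfacet
facet normal -0.103 0.196 0.975
outer loop
vertex 3.621 -1.598 1.628
vertex 3.122 -1.553 1.566
vertex 3.197 -3.102 1.886
endloop
endfacet
facet normal 0.144 0.823 -0.550
outer loop
vertex 3.122 -1.553 1.566
vertex 3.403 -1.918 1.094
vertex 2.787 -1.721 1.227
endloop
endfacet
facet normal -0.733 0.103 0.673
outer loop
vertex 3.122 -1.553 1.566
vertex 2.787 -1.721 1.227
vertex 3.197 -3.102 1.886
endloop
endfacet
facet normal 0.144 0.822 -0.551
outer loop
vertex 2.787 -1.721 1.227
vertex 3.403 -1.918 1.094
vertex 2.814 -2.005 0.81
endloop
endfacet
facet normal -0.966 -0.239 0.100
outer loop
vertex 2.787 -1.721 1.227
vertex 2.814 -2.005 0.81
vertex 3.197 -3.102 1.886
endloop
endfacet
facet normal 0.144 0.822 -0.550
outer loop
vertex 2.814 -2.005 0.81
vertex 3.403 -1.918 1.094
vertex 3.186 -2.238 0.559
endloop
endfacet
facet normal -0.666 -0.628 -0.403
outer loop
vertex 2.814 -2.005 0.81
vertex 3.186 -2.238 0.559
vertex 3.197 -3.102 1.886
endloop
endfacet
facet normal 0.144 0.823 -0.550
outer loop
vertex 3.186 -2.238 0.559
vertex 3.403 -1.918 1.094
vertex 3.685 -2.283 0.622
endloop
endfacet
facet normal -0.007 -0.838 -0.546
outer loop
vertex 3.186 -2.238 0.559
vertex 3.685 -2.283 0.622
vertex 3.197 -3.102 1.886
endloop
endfacet
facet normal 0.143 0.822 -0.551
outer loop
vertex 3.685 -2.283 0.622
vertex 3.403 -1.918 1.094
vertex 4.019 -2.114 0.961
endloop
endfacet
facet normal 0.622 -0.744 -0.242
outer loop
vertex 3.685 -2.283 0.622
vertex 4.019 -2.114 0.961
vertex 3.197 -3.102 1.886
endloop
endfacet
facet normal 0.143 0.823 -0.550
outer loop
vertex 4.019 -2.114 0.961
vertex 3.403 -1.918 1.094
vertex 3.993 -1.831 1.378
endloop
endfacet
facet normal 0.854 -0.404 0.327
outer loop
vertex 4.019 -2.114 0.961
vertex 3.993 -1.831 1.378
vertex 3.197 -3.102 1.886
endloop
endfacet
facet normal -0.311 0.526 0.791
outer loop
vertex 1.501 0.045 3.697
vertex 3.557 0.194 4.406
vertex 1.627 0.96 3.138
endloop
endfacet
facet normal -0.943 -0.069 -0.325
outer loop
vertex 2.203 -0.014 1.674
vertex 1.501 0.045 3.697
vertex 1.627 0.96 3.138
endloop
endfacet
facet normal -0.311 0.527 0.791
outer loop
vertex 1.627 0.96 3.138
vertex 3.557 0.194 4.406
vertex 3.684 1.109 3.847
endloop
endfacet
facet normal 0.117 0.847 -0.518
outer loop
vertex 3.684 1.109 3.847
vertex 2.203 -0.014 1.674
vertex 1.627 0.96 3.138
endloop
endfacet
facet normal -0.117 -0.847 0.518
outer loop
vertex 1.501 0.045 3.697
vertex 4.133 -0.78 2.942
vertex 3.557 0.194 4.406
endloop
endfacet
facet normal -0.943 -0.068 -0.325
outer loop
vertex 2.076 -0.929 2.233
vertex 1.501 0.045 3.697
vertex 2.203 -0.014 1.674
endloop
endfacet
facet normal -0.117 -0.847 0.518
outer loop
vertex 2.076 -0.929 2.233
vertex 4.133 -0.78 2.942
vertex 1.501 0.045 3.697
endloop
endfacet
facet normal 0.943 0.068 0.326
outer loop
vertex 3.557 0.194 4.406
vertex 4.133 -0.78 2.942
vertex 3.684 1.109 3.847
endloop
endfacet
facet normal 0.117 0.847 -0.518
outer loop
vertex 4.259 0.135 2.383
vertex 2.203 -0.014 1.674
vertex 3.684 1.109 3.847
endloop
endfacet
facet normal 0.943 0.069 0.325
outer loop
vertex 3.684 1.109 3.847
vertex 4.133 -0.78 2.942
vertex 4.259 0.135 2.383
endloop
endfacet
facet normal 0.311 -0.527 -0.791
outer loop
vertex 4.259 0.135 2.383
vertex 2.076 -0.929 2.233
vertex 2.203 -0.014 1.674
endloop
endfacet
facet normal 0.311 -0.526 -0.791
outer loop
vertex 4.133 -0.78 2.942
vertex 2.076 -0.929 2.233
vertex 4.259 0.135 2.383
endloop
endfacet

endsolid


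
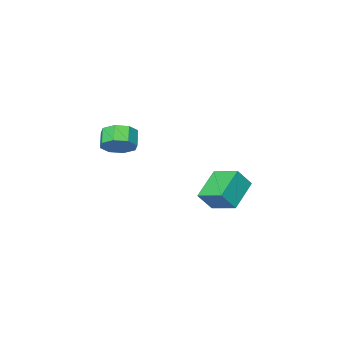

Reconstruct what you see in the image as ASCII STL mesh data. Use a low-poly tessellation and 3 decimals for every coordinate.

solid 
facet normal -0.595 0.155 -0.788
outer loop
vertex -4.677 1.151 -4.06
vertex -4.943 2.789 -3.537
vertex -3.005 1.786 -5.198
endloop
endfacet
facet normal 0.153 -0.941 -0.301
outer loop
vertex -2.177 1.571 -4.103
vertex -4.677 1.151 -4.06
vertex -3.005 1.786 -5.198
endloop
endfacet
facet normal -0.596 0.154 -0.788
outer loop
vertex -3.005 1.786 -5.198
vertex -4.943 2.789 -3.537
vertex -3.271 3.424 -4.676
endloop
endfacet
facet normal 0.788 0.299 -0.537
outer loop
vertex -3.271 3.424 -4.676
vertex -2.177 1.571 -4.103
vertex -3.005 1.786 -5.198
endloop
endfacet
facet normal -0.788 -0.300 0.537
outer loop
vertex -4.677 1.151 -4.06
vertex -4.115 2.574 -2.442
vertex -4.943 2.789 -3.537
endloop
endfacet
facet normal 0.153 -0.941 -0.300
outer loop
vertex -3.849 0.936 -2.964
vertex -4.677 1.151 -4.06
vertex -2.177 1.571 -4.103
endloop
endfacet
facet normal -0.789 -0.299 0.537
outer loop
vertex -3.849 0.936 -2.964
vertex -4.115 2.574 -2.442
vertex -4.677 1.151 -4.06
endloop
endfacet
facet normal -0.153 0.941 0.300
outer loop
vertex -4.943 2.789 -3.537
vertex -4.115 2.574 -2.442
vertex -3.271 3.424 -4.676
endloop
endfacet
facet normal 0.789 0.300 -0.537
outer loop
vertex -2.443 3.209 -3.58
vertex -2.177 1.571 -4.103
vertex -3.271 3.424 -4.676
endloop
endfacet
facet normal -0.153 0.941 0.300
outer loop
vertex -3.271 3.424 -4.676
vertex -4.115 2.574 -2.442
vertex -2.443 3.209 -3.58
endloop
endfacet
facet normal 0.596 -0.155 0.788
outer loop
vertex -2.443 3.209 -3.58
vertex -3.849 0.936 -2.964
vertex -2.177 1.571 -4.103
endloop
endfacet
facet normal 0.595 -0.155 0.788
outer loop
vertex -4.115 2.574 -2.442
vertex -3.849 0.936 -2.964
vertex -2.443 3.209 -3.58
endloop
endfacet
facet normal 0.480 0.572 -0.665
outer loop
vertex 3.603 0.758 0.708
vertex 2.962 1.482 0.868
vertex 3.82 1.217 1.26
endloop
endfacet
facet normal 0.828 -0.546 0.129
outer loop
vertex 3.603 0.758 0.708
vertex 3.82 1.217 1.26
vertex 3.079 0.134 1.432
endloop
endfacet
facet normal 0.828 -0.546 0.129
outer loop
vertex 3.079 0.134 1.432
vertex 3.82 1.217 1.26
vertex 3.296 0.593 1.984
endloop
endfacet
facet normal -0.480 -0.572 0.665
outer loop
vertex 3.079 0.134 1.432
vertex 3.296 0.593 1.984
vertex 2.438 0.858 1.592
endloop
endfacet
facet normal 0.480 0.573 -0.664
outer loop
vertex 3.82 1.217 1.26
vertex 2.962 1.482 0.868
vertex 3.534 1.831 1.583
endloop
endfacet
facet normal 0.790 0.046 0.612
outer loop
vertex 3.82 1.217 1.26
vertex 3.534 1.831 1.583
vertex 3.296 0.593 1.984
endloop
endfacet
facet normal 0.791 0.046 0.611
outer loop
vertex 3.296 0.593 1.984
vertex 3.534 1.831 1.583
vertex 3.011 1.207 2.307
endloop
endfacet
facet normal -0.480 -0.573 0.664
outer loop
vertex 3.296 0.593 1.984
vertex 3.011 1.207 2.307
vertex 2.438 0.858 1.592
endloop
endfacet
facet normal 0.481 0.572 -0.664
outer loop
vertex 3.534 1.831 1.583
vertex 2.962 1.482 0.868
vertex 2.913 2.241 1.486
endloop
endfacet
facet normal 0.289 0.612 0.736
outer loop
vertex 3.534 1.831 1.583
vertex 2.913 2.241 1.486
vertex 3.011 1.207 2.307
endloop
endfacet
facet normal 0.290 0.612 0.736
outer loop
vertex 3.011 1.207 2.307
vertex 2.913 2.241 1.486
vertex 2.39 1.617 2.211
endloop
endfacet
facet normal -0.481 -0.572 0.664
outer loop
vertex 3.011 1.207 2.307
vertex 2.39 1.617 2.211
vertex 2.438 0.858 1.592
endloop
endfacet
facet normal 0.480 0.572 -0.665
outer loop
vertex 2.913 2.241 1.486
vertex 2.962 1.482 0.868
vertex 2.321 2.206 1.028
endloop
endfacet
facet normal -0.381 0.819 0.430
outer loop
vertex 2.913 2.241 1.486
vertex 2.321 2.206 1.028
vertex 2.39 1.617 2.211
endloop
endfacet
facet normal -0.381 0.819 0.430
outer loop
vertex 2.39 1.617 2.211
vertex 2.321 2.206 1.028
vertex 1.797 1.582 1.752
endloop
endfacet
facet normal -0.481 -0.572 0.664
outer loop
vertex 2.39 1.617 2.211
vertex 1.797 1.582 1.752
vertex 2.438 0.858 1.592
endloop
endfacet
facet normal 0.480 0.572 -0.665
outer loop
vertex 2.321 2.206 1.028
vertex 2.962 1.482 0.868
vertex 2.104 1.747 0.476
endloop
endfacet
facet normal -0.828 0.546 -0.129
outer loop
vertex 2.321 2.206 1.028
vertex 2.104 1.747 0.476
vertex 1.797 1.582 1.752
endloop
endfacet
facet normal -0.828 0.546 -0.129
outer loop
vertex 1.797 1.582 1.752
vertex 2.104 1.747 0.476
vertex 1.58 1.123 1.2
endloop
endfacet
facet normal -0.480 -0.572 0.665
outer loop
vertex 1.797 1.582 1.752
vertex 1.58 1.123 1.2
vertex 2.438 0.858 1.592
endloop
endfacet
facet normal 0.480 0.573 -0.664
outer loop
vertex 2.104 1.747 0.476
vertex 2.962 1.482 0.868
vertex 2.389 1.133 0.153
endloop
endfacet
facet normal -0.790 -0.045 -0.611
outer loop
vertex 2.104 1.747 0.476
vertex 2.389 1.133 0.153
vertex 1.58 1.123 1.2
endloop
endfacet
facet normal -0.790 -0.047 -0.611
outer loop
vertex 1.58 1.123 1.2
vertex 2.389 1.133 0.153
vertex 1.866 0.509 0.877
endloop
endfacet
facet normal -0.480 -0.573 0.664
outer loop
vertex 1.58 1.123 1.2
vertex 1.866 0.509 0.877
vertex 2.438 0.858 1.592
endloop
endfacet
facet normal 0.481 0.572 -0.664
outer loop
vertex 2.389 1.133 0.153
vertex 2.962 1.482 0.868
vertex 3.01 0.723 0.249
endloop
endfacet
facet normal -0.290 -0.611 -0.736
outer loop
vertex 2.389 1.133 0.153
vertex 3.01 0.723 0.249
vertex 1.866 0.509 0.877
endloop
endfacet
facet normal -0.289 -0.612 -0.736
outer loop
vertex 1.866 0.509 0.877
vertex 3.01 0.723 0.249
vertex 2.487 0.099 0.974
endloop
endfacet
facet normal -0.481 -0.572 0.664
outer loop
vertex 1.866 0.509 0.877
vertex 2.487 0.099 0.974
vertex 2.438 0.858 1.592
endloop
endfacet
facet normal 0.481 0.572 -0.664
outer loop
vertex 3.01 0.723 0.249
vertex 2.962 1.482 0.868
vertex 3.603 0.758 0.708
endloop
endfacet
facet normal 0.381 -0.819 -0.430
outer loop
vertex 3.01 0.723 0.249
vertex 3.603 0.758 0.708
vertex 2.487 0.099 0.974
endloop
endfacet
facet normal 0.381 -0.819 -0.430
outer loop
vertex 2.487 0.099 0.974
vertex 3.603 0.758 0.708
vertex 3.079 0.134 1.432
endloop
endfacet
facet normal -0.480 -0.572 0.665
outer loop
vertex 2.487 0.099 0.974
vertex 3.079 0.134 1.432
vertex 2.438 0.858 1.592
endloop
endfacet

endsolid


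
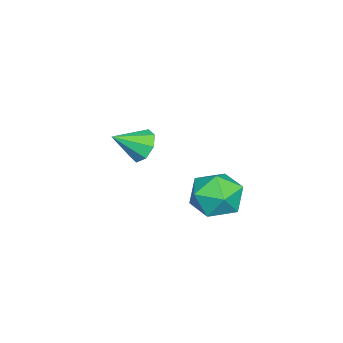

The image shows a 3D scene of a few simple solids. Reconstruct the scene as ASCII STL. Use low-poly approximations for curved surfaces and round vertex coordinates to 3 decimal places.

solid 
facet normal -0.498 0.683 -0.535
outer loop
vertex -0.461 -2.143 2.299
vertex -0.978 -2.076 2.866
vertex -0.314 -1.729 2.691
endloop
endfacet
facet normal 0.967 -0.142 -0.213
outer loop
vertex -0.461 -2.143 2.299
vertex -0.314 -1.729 2.691
vertex -0.302 -3.004 3.594
endloop
endfacet
facet normal -0.498 0.682 -0.536
outer loop
vertex -0.314 -1.729 2.691
vertex -0.978 -2.076 2.866
vertex -0.555 -1.517 3.185
endloop
endfacet
facet normal 0.908 0.247 0.337
outer loop
vertex -0.314 -1.729 2.691
vertex -0.555 -1.517 3.185
vertex -0.302 -3.004 3.594
endloop
endfacet
facet normal -0.497 0.682 -0.536
outer loop
vertex -0.555 -1.517 3.185
vertex -0.978 -2.076 2.866
vertex -1.045 -1.633 3.492
endloop
endfacet
facet normal 0.452 0.307 0.837
outer loop
vertex -0.555 -1.517 3.185
vertex -1.045 -1.633 3.492
vertex -0.302 -3.004 3.594
endloop
endfacet
facet normal -0.498 0.682 -0.536
outer loop
vertex -1.045 -1.633 3.492
vertex -0.978 -2.076 2.866
vertex -1.495 -2.008 3.433
endloop
endfacet
facet normal -0.132 0.002 0.991
outer loop
vertex -1.045 -1.633 3.492
vertex -1.495 -2.008 3.433
vertex -0.302 -3.004 3.594
endloop
endfacet
facet normal -0.497 0.683 -0.535
outer loop
vertex -1.495 -2.008 3.433
vertex -0.978 -2.076 2.866
vertex -1.643 -2.423 3.041
endloop
endfacet
facet normal -0.505 -0.490 0.710
outer loop
vertex -1.495 -2.008 3.433
vertex -1.643 -2.423 3.041
vertex -0.302 -3.004 3.594
endloop
endfacet
facet normal -0.497 0.683 -0.535
outer loop
vertex -1.643 -2.423 3.041
vertex -0.978 -2.076 2.866
vertex -1.401 -2.634 2.547
endloop
endfacet
facet normal -0.447 -0.881 0.157
outer loop
vertex -1.643 -2.423 3.041
vertex -1.401 -2.634 2.547
vertex -0.302 -3.004 3.594
endloop
endfacet
facet normal -0.497 0.683 -0.536
outer loop
vertex -1.401 -2.634 2.547
vertex -0.978 -2.076 2.866
vertex -0.912 -2.519 2.24
endloop
endfacet
facet normal 0.008 -0.940 -0.340
outer loop
vertex -1.401 -2.634 2.547
vertex -0.912 -2.519 2.24
vertex -0.302 -3.004 3.594
endloop
endfacet
facet normal -0.499 0.682 -0.535
outer loop
vertex -0.912 -2.519 2.24
vertex -0.978 -2.076 2.866
vertex -0.461 -2.143 2.299
endloop
endfacet
facet normal 0.594 -0.635 -0.495
outer loop
vertex -0.912 -2.519 2.24
vertex -0.461 -2.143 2.299
vertex -0.302 -3.004 3.594
endloop
endfacet
facet normal -0.451 -0.319 0.833
outer loop
vertex 2.41 1.914 4.394
vertex 2.974 1.04 4.365
vertex 3.331 1.873 4.877
endloop
endfacet
facet normal -0.413 0.393 0.821
outer loop
vertex 2.41 1.914 4.394
vertex 3.331 1.873 4.877
vertex 3.064 2.721 4.337
endloop
endfacet
facet normal -0.747 0.622 0.233
outer loop
vertex 2.41 1.914 4.394
vertex 3.064 2.721 4.337
vertex 2.543 2.413 3.49
endloop
endfacet
facet normal -0.992 0.051 -0.118
outer loop
vertex 2.41 1.914 4.394
vertex 2.543 2.413 3.49
vertex 2.487 1.373 3.508
endloop
endfacet
facet normal -0.809 -0.530 0.254
outer loop
vertex 2.41 1.914 4.394
vertex 2.487 1.373 3.508
vertex 2.974 1.04 4.365
endloop
endfacet
facet normal 0.274 0.576 0.770
outer loop
vertex 3.064 2.721 4.337
vertex 3.331 1.873 4.877
vertex 4.033 2.347 4.272
endloop
endfacet
facet normal 0.212 -0.576 0.789
outer loop
vertex 3.331 1.873 4.877
vertex 2.974 1.04 4.365
vertex 3.977 1.307 4.29
endloop
endfacet
facet normal -0.365 -0.919 -0.150
outer loop
vertex 2.974 1.04 4.365
vertex 2.487 1.373 3.508
vertex 3.456 0.999 3.443
endloop
endfacet
facet normal -0.661 0.023 -0.750
outer loop
vertex 2.487 1.373 3.508
vertex 2.543 2.413 3.49
vertex 3.189 1.847 2.903
endloop
endfacet
facet normal -0.266 0.947 -0.181
outer loop
vertex 2.543 2.413 3.49
vertex 3.064 2.721 4.337
vertex 3.546 2.68 3.415
endloop
endfacet
facet normal 0.992 -0.051 0.118
outer loop
vertex 4.11 1.806 3.386
vertex 4.033 2.347 4.272
vertex 3.977 1.307 4.29
endloop
endfacet
facet normal 0.747 -0.622 -0.233
outer loop
vertex 4.11 1.806 3.386
vertex 3.977 1.307 4.29
vertex 3.456 0.999 3.443
endloop
endfacet
facet normal 0.413 -0.393 -0.821
outer loop
vertex 4.11 1.806 3.386
vertex 3.456 0.999 3.443
vertex 3.189 1.847 2.903
endloop
endfacet
facet normal 0.451 0.319 -0.833
outer loop
vertex 4.11 1.806 3.386
vertex 3.189 1.847 2.903
vertex 3.546 2.68 3.415
endloop
endfacet
facet normal 0.809 0.530 -0.254
outer loop
vertex 4.11 1.806 3.386
vertex 3.546 2.68 3.415
vertex 4.033 2.347 4.272
endloop
endfacet
facet normal 0.661 -0.023 0.750
outer loop
vertex 3.977 1.307 4.29
vertex 4.033 2.347 4.272
vertex 3.331 1.873 4.877
endloop
endfacet
facet normal 0.266 -0.947 0.181
outer loop
vertex 3.456 0.999 3.443
vertex 3.977 1.307 4.29
vertex 2.974 1.04 4.365
endloop
endfacet
facet normal -0.274 -0.576 -0.770
outer loop
vertex 3.189 1.847 2.903
vertex 3.456 0.999 3.443
vertex 2.487 1.373 3.508
endloop
endfacet
facet normal -0.212 0.576 -0.789
outer loop
vertex 3.546 2.68 3.415
vertex 3.189 1.847 2.903
vertex 2.543 2.413 3.49
endloop
endfacet
facet normal 0.365 0.919 0.150
outer loop
vertex 4.033 2.347 4.272
vertex 3.546 2.68 3.415
vertex 3.064 2.721 4.337
endloop
endfacet

endsolid


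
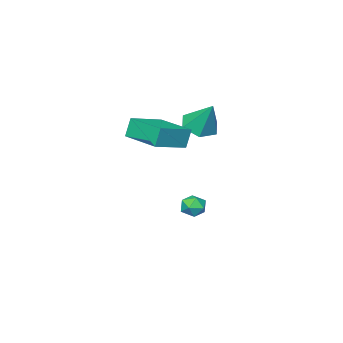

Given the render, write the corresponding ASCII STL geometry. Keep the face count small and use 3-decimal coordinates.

solid 
facet normal -0.972 0.140 -0.191
outer loop
vertex -0.53 -0.75 -4.363
vertex -0.679 -1.42 -4.096
vertex -0.683 -0.836 -3.648
endloop
endfacet
facet normal -0.647 0.761 -0.047
outer loop
vertex -0.53 -0.75 -4.363
vertex -0.683 -0.836 -3.648
vertex -0.139 -0.386 -3.857
endloop
endfacet
facet normal -0.119 0.847 -0.518
outer loop
vertex -0.53 -0.75 -4.363
vertex -0.139 -0.386 -3.857
vertex 0.2 -0.691 -4.434
endloop
endfacet
facet normal -0.115 0.281 -0.953
outer loop
vertex -0.53 -0.75 -4.363
vertex 0.2 -0.691 -4.434
vertex -0.133 -1.33 -4.582
endloop
endfacet
facet normal -0.642 -0.156 -0.750
outer loop
vertex -0.53 -0.75 -4.363
vertex -0.133 -1.33 -4.582
vertex -0.679 -1.42 -4.096
endloop
endfacet
facet normal -0.358 0.713 0.603
outer loop
vertex -0.139 -0.386 -3.857
vertex -0.683 -0.836 -3.648
vertex -0.047 -0.83 -3.278
endloop
endfacet
facet normal -0.881 -0.291 0.372
outer loop
vertex -0.683 -0.836 -3.648
vertex -0.679 -1.42 -4.096
vertex -0.38 -1.469 -3.426
endloop
endfacet
facet normal -0.349 -0.770 -0.535
outer loop
vertex -0.679 -1.42 -4.096
vertex -0.133 -1.33 -4.582
vertex -0.041 -1.774 -4.003
endloop
endfacet
facet normal 0.502 -0.062 -0.862
outer loop
vertex -0.133 -1.33 -4.582
vertex 0.2 -0.691 -4.434
vertex 0.503 -1.324 -4.212
endloop
endfacet
facet normal 0.497 0.853 -0.159
outer loop
vertex 0.2 -0.691 -4.434
vertex -0.139 -0.386 -3.857
vertex 0.499 -0.74 -3.764
endloop
endfacet
facet normal 0.115 -0.281 0.953
outer loop
vertex 0.35 -1.41 -3.497
vertex -0.047 -0.83 -3.278
vertex -0.38 -1.469 -3.426
endloop
endfacet
facet normal 0.119 -0.847 0.518
outer loop
vertex 0.35 -1.41 -3.497
vertex -0.38 -1.469 -3.426
vertex -0.041 -1.774 -4.003
endloop
endfacet
facet normal 0.647 -0.761 0.047
outer loop
vertex 0.35 -1.41 -3.497
vertex -0.041 -1.774 -4.003
vertex 0.503 -1.324 -4.212
endloop
endfacet
facet normal 0.972 -0.140 0.191
outer loop
vertex 0.35 -1.41 -3.497
vertex 0.503 -1.324 -4.212
vertex 0.499 -0.74 -3.764
endloop
endfacet
facet normal 0.642 0.156 0.750
outer loop
vertex 0.35 -1.41 -3.497
vertex 0.499 -0.74 -3.764
vertex -0.047 -0.83 -3.278
endloop
endfacet
facet normal -0.502 0.062 0.862
outer loop
vertex -0.38 -1.469 -3.426
vertex -0.047 -0.83 -3.278
vertex -0.683 -0.836 -3.648
endloop
endfacet
facet normal -0.497 -0.853 0.159
outer loop
vertex -0.041 -1.774 -4.003
vertex -0.38 -1.469 -3.426
vertex -0.679 -1.42 -4.096
endloop
endfacet
facet normal 0.358 -0.713 -0.603
outer loop
vertex 0.503 -1.324 -4.212
vertex -0.041 -1.774 -4.003
vertex -0.133 -1.33 -4.582
endloop
endfacet
facet normal 0.881 0.291 -0.372
outer loop
vertex 0.499 -0.74 -3.764
vertex 0.503 -1.324 -4.212
vertex 0.2 -0.691 -4.434
endloop
endfacet
facet normal 0.349 0.770 0.535
outer loop
vertex -0.047 -0.83 -3.278
vertex 0.499 -0.74 -3.764
vertex -0.139 -0.386 -3.857
endloop
endfacet
facet normal -0.955 0.007 -0.297
outer loop
vertex 1.688 -1.392 2.271
vertex 1.709 0.738 2.251
vertex 2.02 -1.405 1.202
endloop
endfacet
facet normal -0.010 -1.000 0.009
outer loop
vertex 3.911 -1.418 1.789
vertex 1.688 -1.392 2.271
vertex 2.02 -1.405 1.202
endloop
endfacet
facet normal -0.955 0.007 -0.297
outer loop
vertex 2.02 -1.405 1.202
vertex 1.709 0.738 2.251
vertex 2.041 0.725 1.182
endloop
endfacet
facet normal 0.296 -0.012 -0.955
outer loop
vertex 2.041 0.725 1.182
vertex 3.911 -1.418 1.789
vertex 2.02 -1.405 1.202
endloop
endfacet
facet normal -0.296 0.012 0.955
outer loop
vertex 1.688 -1.392 2.271
vertex 3.6 0.725 2.838
vertex 1.709 0.738 2.251
endloop
endfacet
facet normal -0.010 -1.000 0.009
outer loop
vertex 3.579 -1.405 2.858
vertex 1.688 -1.392 2.271
vertex 3.911 -1.418 1.789
endloop
endfacet
facet normal -0.296 0.012 0.955
outer loop
vertex 3.579 -1.405 2.858
vertex 3.6 0.725 2.838
vertex 1.688 -1.392 2.271
endloop
endfacet
facet normal 0.010 1.000 -0.009
outer loop
vertex 1.709 0.738 2.251
vertex 3.6 0.725 2.838
vertex 2.041 0.725 1.182
endloop
endfacet
facet normal 0.296 -0.012 -0.955
outer loop
vertex 3.932 0.712 1.769
vertex 3.911 -1.418 1.789
vertex 2.041 0.725 1.182
endloop
endfacet
facet normal 0.010 1.000 -0.009
outer loop
vertex 2.041 0.725 1.182
vertex 3.6 0.725 2.838
vertex 3.932 0.712 1.769
endloop
endfacet
facet normal 0.955 -0.007 0.297
outer loop
vertex 3.932 0.712 1.769
vertex 3.579 -1.405 2.858
vertex 3.911 -1.418 1.789
endloop
endfacet
facet normal 0.955 -0.007 0.297
outer loop
vertex 3.6 0.725 2.838
vertex 3.579 -1.405 2.858
vertex 3.932 0.712 1.769
endloop
endfacet
facet normal -0.044 -0.542 -0.839
outer loop
vertex 0.741 0.23 1.363
vertex 0.129 -0.409 1.808
vertex -0.238 0.372 1.323
endloop
endfacet
facet normal 0.148 0.979 -0.137
outer loop
vertex 0.741 0.23 1.363
vertex -0.238 0.372 1.323
vertex 0.211 0.589 3.352
endloop
endfacet
facet normal -0.045 -0.542 -0.839
outer loop
vertex -0.238 0.372 1.323
vertex 0.129 -0.409 1.808
vertex -0.85 -0.266 1.768
endloop
endfacet
facet normal -0.692 0.717 0.076
outer loop
vertex -0.238 0.372 1.323
vertex -0.85 -0.266 1.768
vertex 0.211 0.589 3.352
endloop
endfacet
facet normal -0.045 -0.542 -0.839
outer loop
vertex -0.85 -0.266 1.768
vertex 0.129 -0.409 1.808
vertex -0.482 -1.047 2.253
endloop
endfacet
facet normal -0.822 -0.034 0.569
outer loop
vertex -0.85 -0.266 1.768
vertex -0.482 -1.047 2.253
vertex 0.211 0.589 3.352
endloop
endfacet
facet normal -0.045 -0.542 -0.839
outer loop
vertex -0.482 -1.047 2.253
vertex 0.129 -0.409 1.808
vertex 0.496 -1.19 2.293
endloop
endfacet
facet normal -0.111 -0.521 0.846
outer loop
vertex -0.482 -1.047 2.253
vertex 0.496 -1.19 2.293
vertex 0.211 0.589 3.352
endloop
endfacet
facet normal -0.044 -0.542 -0.839
outer loop
vertex 0.496 -1.19 2.293
vertex 0.129 -0.409 1.808
vertex 1.108 -0.551 1.848
endloop
endfacet
facet normal 0.730 -0.259 0.632
outer loop
vertex 0.496 -1.19 2.293
vertex 1.108 -0.551 1.848
vertex 0.211 0.589 3.352
endloop
endfacet
facet normal -0.044 -0.542 -0.839
outer loop
vertex 1.108 -0.551 1.848
vertex 0.129 -0.409 1.808
vertex 0.741 0.23 1.363
endloop
endfacet
facet normal 0.860 0.491 0.140
outer loop
vertex 1.108 -0.551 1.848
vertex 0.741 0.23 1.363
vertex 0.211 0.589 3.352
endloop
endfacet

endsolid


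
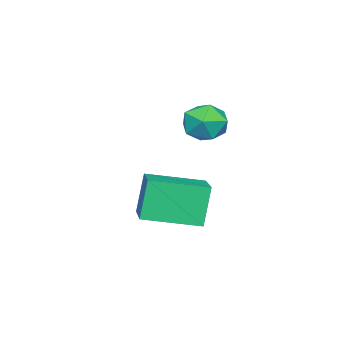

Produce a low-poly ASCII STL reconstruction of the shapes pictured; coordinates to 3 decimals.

solid 
facet normal 0.365 0.642 0.674
outer loop
vertex -1.352 3.441 0.912
vertex -1.356 2.772 1.551
vertex -0.608 2.902 1.023
endloop
endfacet
facet normal 0.585 0.811 0.018
outer loop
vertex -1.352 3.441 0.912
vertex -0.608 2.902 1.023
vertex -0.894 3.127 0.172
endloop
endfacet
facet normal 0.008 0.922 -0.386
outer loop
vertex -1.352 3.441 0.912
vertex -0.894 3.127 0.172
vertex -1.819 3.136 0.174
endloop
endfacet
facet normal -0.570 0.822 0.021
outer loop
vertex -1.352 3.441 0.912
vertex -1.819 3.136 0.174
vertex -2.105 2.916 1.026
endloop
endfacet
facet normal -0.350 0.648 0.676
outer loop
vertex -1.352 3.441 0.912
vertex -2.105 2.916 1.026
vertex -1.356 2.772 1.551
endloop
endfacet
facet normal 0.936 0.250 -0.248
outer loop
vertex -0.894 3.127 0.172
vertex -0.608 2.902 1.023
vertex -0.615 2.264 0.354
endloop
endfacet
facet normal 0.579 -0.024 0.815
outer loop
vertex -0.608 2.902 1.023
vertex -1.356 2.772 1.551
vertex -0.901 2.044 1.206
endloop
endfacet
facet normal -0.576 -0.014 0.818
outer loop
vertex -1.356 2.772 1.551
vertex -2.105 2.916 1.026
vertex -1.826 2.053 1.208
endloop
endfacet
facet normal -0.932 0.266 -0.244
outer loop
vertex -2.105 2.916 1.026
vertex -1.819 3.136 0.174
vertex -2.112 2.278 0.357
endloop
endfacet
facet normal 0.002 0.429 -0.903
outer loop
vertex -1.819 3.136 0.174
vertex -0.894 3.127 0.172
vertex -1.364 2.408 -0.171
endloop
endfacet
facet normal 0.570 -0.822 -0.021
outer loop
vertex -1.368 1.739 0.468
vertex -0.615 2.264 0.354
vertex -0.901 2.044 1.206
endloop
endfacet
facet normal -0.008 -0.922 0.386
outer loop
vertex -1.368 1.739 0.468
vertex -0.901 2.044 1.206
vertex -1.826 2.053 1.208
endloop
endfacet
facet normal -0.585 -0.811 -0.018
outer loop
vertex -1.368 1.739 0.468
vertex -1.826 2.053 1.208
vertex -2.112 2.278 0.357
endloop
endfacet
facet normal -0.365 -0.642 -0.674
outer loop
vertex -1.368 1.739 0.468
vertex -2.112 2.278 0.357
vertex -1.364 2.408 -0.171
endloop
endfacet
facet normal 0.350 -0.648 -0.676
outer loop
vertex -1.368 1.739 0.468
vertex -1.364 2.408 -0.171
vertex -0.615 2.264 0.354
endloop
endfacet
facet normal 0.932 -0.266 0.244
outer loop
vertex -0.901 2.044 1.206
vertex -0.615 2.264 0.354
vertex -0.608 2.902 1.023
endloop
endfacet
facet normal -0.002 -0.429 0.903
outer loop
vertex -1.826 2.053 1.208
vertex -0.901 2.044 1.206
vertex -1.356 2.772 1.551
endloop
endfacet
facet normal -0.936 -0.250 0.248
outer loop
vertex -2.112 2.278 0.357
vertex -1.826 2.053 1.208
vertex -2.105 2.916 1.026
endloop
endfacet
facet normal -0.579 0.024 -0.815
outer loop
vertex -1.364 2.408 -0.171
vertex -2.112 2.278 0.357
vertex -1.819 3.136 0.174
endloop
endfacet
facet normal 0.576 0.014 -0.818
outer loop
vertex -0.615 2.264 0.354
vertex -1.364 2.408 -0.171
vertex -0.894 3.127 0.172
endloop
endfacet
facet normal -0.806 -0.536 -0.253
outer loop
vertex -1.188 0.294 -2.114
vertex -2.289 2.126 -2.488
vertex -0.662 0.276 -3.751
endloop
endfacet
facet normal 0.507 -0.844 0.172
outer loop
vertex 0.989 1.374 -3.232
vertex -1.188 0.294 -2.114
vertex -0.662 0.276 -3.751
endloop
endfacet
facet normal -0.806 -0.536 -0.253
outer loop
vertex -0.662 0.276 -3.751
vertex -2.289 2.126 -2.488
vertex -1.763 2.108 -4.125
endloop
endfacet
facet normal 0.306 -0.010 -0.952
outer loop
vertex -1.763 2.108 -4.125
vertex 0.989 1.374 -3.232
vertex -0.662 0.276 -3.751
endloop
endfacet
facet normal -0.306 0.010 0.952
outer loop
vertex -1.188 0.294 -2.114
vertex -0.638 3.224 -1.969
vertex -2.289 2.126 -2.488
endloop
endfacet
facet normal 0.507 -0.844 0.172
outer loop
vertex 0.463 1.392 -1.595
vertex -1.188 0.294 -2.114
vertex 0.989 1.374 -3.232
endloop
endfacet
facet normal -0.306 0.010 0.952
outer loop
vertex 0.463 1.392 -1.595
vertex -0.638 3.224 -1.969
vertex -1.188 0.294 -2.114
endloop
endfacet
facet normal -0.507 0.844 -0.172
outer loop
vertex -2.289 2.126 -2.488
vertex -0.638 3.224 -1.969
vertex -1.763 2.108 -4.125
endloop
endfacet
facet normal 0.306 -0.010 -0.952
outer loop
vertex -0.112 3.206 -3.606
vertex 0.989 1.374 -3.232
vertex -1.763 2.108 -4.125
endloop
endfacet
facet normal -0.507 0.844 -0.172
outer loop
vertex -1.763 2.108 -4.125
vertex -0.638 3.224 -1.969
vertex -0.112 3.206 -3.606
endloop
endfacet
facet normal 0.806 0.536 0.253
outer loop
vertex -0.112 3.206 -3.606
vertex 0.463 1.392 -1.595
vertex 0.989 1.374 -3.232
endloop
endfacet
facet normal 0.806 0.536 0.253
outer loop
vertex -0.638 3.224 -1.969
vertex 0.463 1.392 -1.595
vertex -0.112 3.206 -3.606
endloop
endfacet

endsolid
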